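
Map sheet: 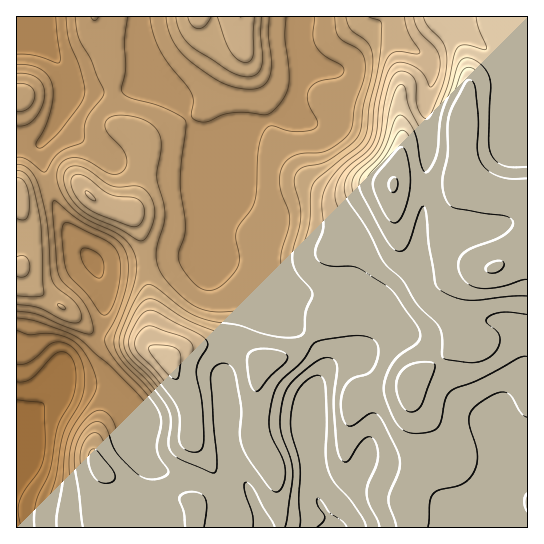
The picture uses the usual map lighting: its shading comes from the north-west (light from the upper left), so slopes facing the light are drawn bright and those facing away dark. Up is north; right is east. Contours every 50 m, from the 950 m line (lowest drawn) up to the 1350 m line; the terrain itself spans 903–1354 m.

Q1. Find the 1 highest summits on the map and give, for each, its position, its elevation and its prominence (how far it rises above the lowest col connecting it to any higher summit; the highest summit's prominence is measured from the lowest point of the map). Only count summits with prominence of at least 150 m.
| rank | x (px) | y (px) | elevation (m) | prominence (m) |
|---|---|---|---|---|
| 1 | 494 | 267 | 1354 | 451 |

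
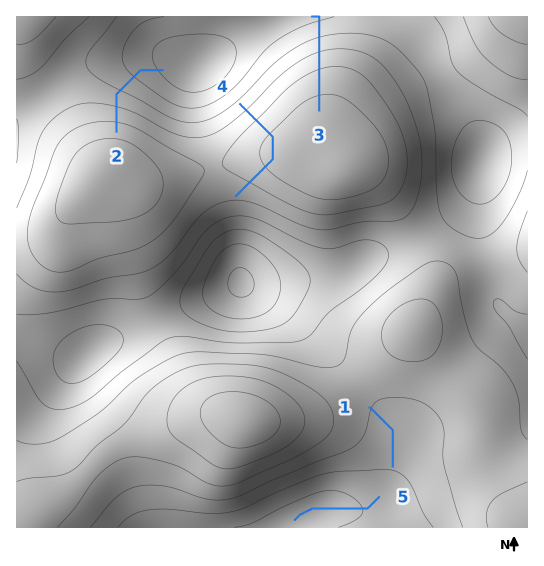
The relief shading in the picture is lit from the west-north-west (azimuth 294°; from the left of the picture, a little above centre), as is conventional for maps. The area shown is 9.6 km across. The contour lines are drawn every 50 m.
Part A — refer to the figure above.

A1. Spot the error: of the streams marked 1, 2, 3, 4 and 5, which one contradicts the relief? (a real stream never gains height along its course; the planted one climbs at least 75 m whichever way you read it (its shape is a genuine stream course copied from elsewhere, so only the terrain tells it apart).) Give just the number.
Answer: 4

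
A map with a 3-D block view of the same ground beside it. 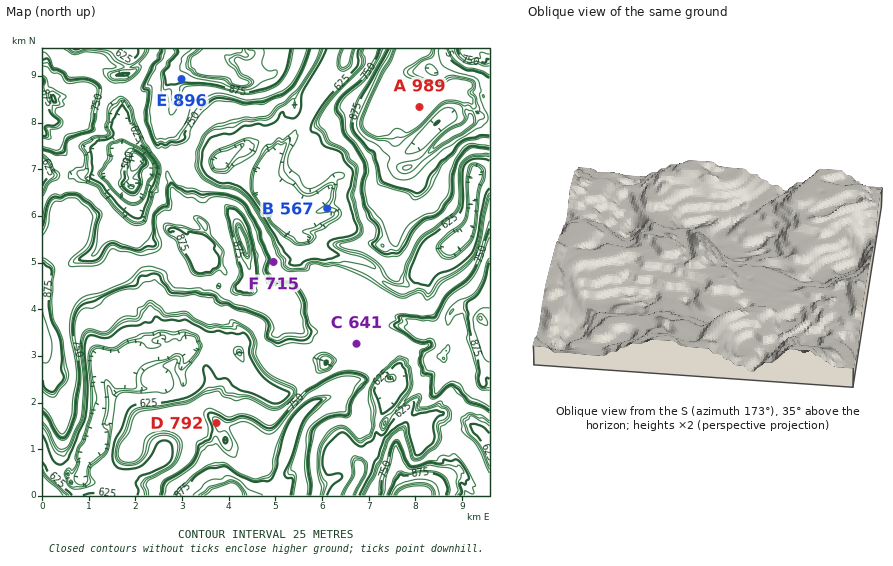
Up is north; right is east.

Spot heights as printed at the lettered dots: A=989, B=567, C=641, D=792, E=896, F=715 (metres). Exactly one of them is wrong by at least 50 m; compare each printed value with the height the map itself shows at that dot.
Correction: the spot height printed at C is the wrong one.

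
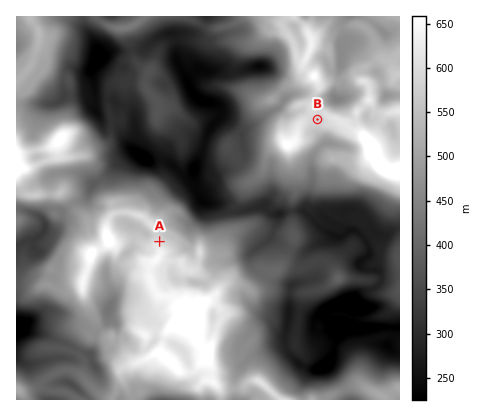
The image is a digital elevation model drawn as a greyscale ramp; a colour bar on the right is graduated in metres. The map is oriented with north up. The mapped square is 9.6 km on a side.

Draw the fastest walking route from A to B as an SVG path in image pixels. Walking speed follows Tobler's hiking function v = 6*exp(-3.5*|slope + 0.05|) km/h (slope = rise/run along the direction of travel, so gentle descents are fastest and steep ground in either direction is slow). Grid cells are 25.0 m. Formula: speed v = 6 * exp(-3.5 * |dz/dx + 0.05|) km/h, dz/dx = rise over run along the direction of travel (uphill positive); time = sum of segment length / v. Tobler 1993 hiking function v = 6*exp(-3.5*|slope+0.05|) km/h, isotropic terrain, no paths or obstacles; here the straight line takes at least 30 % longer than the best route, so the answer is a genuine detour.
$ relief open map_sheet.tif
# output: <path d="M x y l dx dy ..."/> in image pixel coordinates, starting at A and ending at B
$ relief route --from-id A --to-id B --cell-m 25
<path d="M160 242l8 0 10-6 10 0 4-2 2-2 4-2 6 0 32-16 2-2 36-36 6-4 4-4 6-4 2-2 2-4 14-14 4-6 0-6 6-12"/>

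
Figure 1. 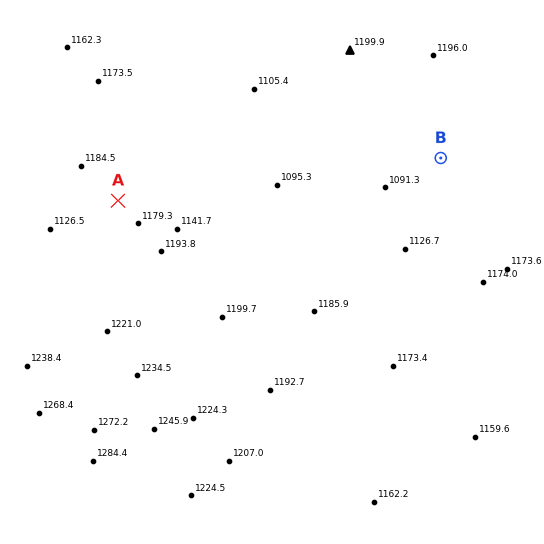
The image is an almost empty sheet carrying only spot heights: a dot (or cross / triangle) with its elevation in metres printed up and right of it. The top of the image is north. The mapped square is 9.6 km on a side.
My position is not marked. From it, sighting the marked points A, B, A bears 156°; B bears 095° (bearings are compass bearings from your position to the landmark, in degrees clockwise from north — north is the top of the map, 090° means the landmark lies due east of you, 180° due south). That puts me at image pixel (85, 127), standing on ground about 1180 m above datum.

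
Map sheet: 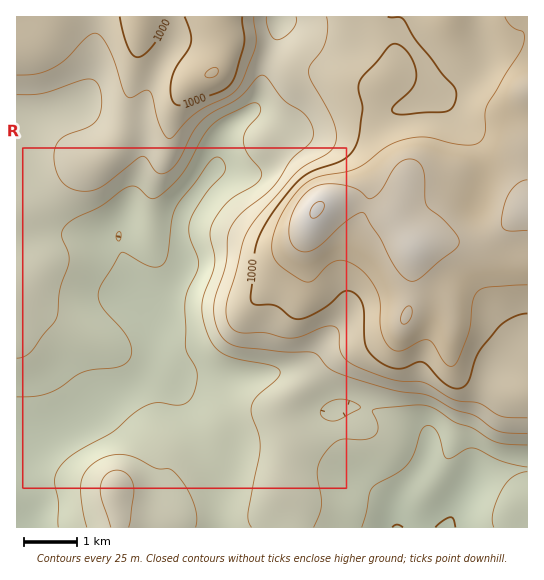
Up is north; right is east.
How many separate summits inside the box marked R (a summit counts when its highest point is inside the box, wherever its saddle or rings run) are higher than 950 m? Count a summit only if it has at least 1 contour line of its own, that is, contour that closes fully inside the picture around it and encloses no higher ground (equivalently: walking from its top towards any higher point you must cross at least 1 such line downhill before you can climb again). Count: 1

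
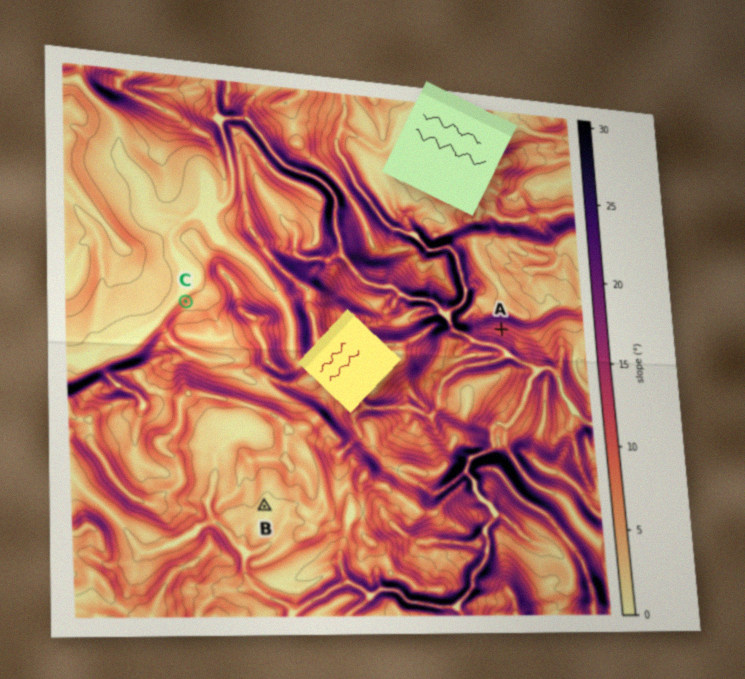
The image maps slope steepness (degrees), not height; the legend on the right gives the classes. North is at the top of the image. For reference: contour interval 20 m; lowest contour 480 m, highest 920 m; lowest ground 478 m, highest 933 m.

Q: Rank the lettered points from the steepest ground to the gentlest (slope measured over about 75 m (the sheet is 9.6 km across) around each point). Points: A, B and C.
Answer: A C B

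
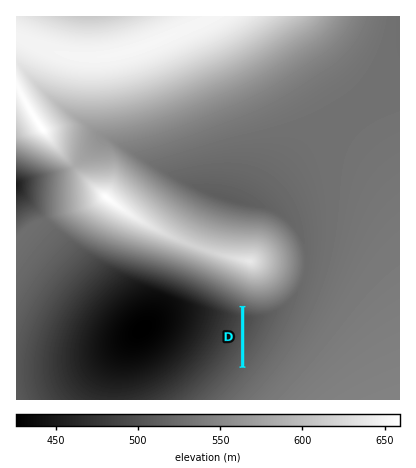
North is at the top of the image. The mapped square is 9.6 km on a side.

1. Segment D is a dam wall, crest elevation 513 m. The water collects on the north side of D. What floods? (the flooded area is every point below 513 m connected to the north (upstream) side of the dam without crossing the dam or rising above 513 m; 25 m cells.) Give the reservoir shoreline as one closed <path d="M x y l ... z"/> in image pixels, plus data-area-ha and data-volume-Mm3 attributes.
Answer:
<path d="M246 308l-2 0 0 55 17-25 10-22-1-3-16-1-8-4z" data-area-ha="51" data-volume-Mm3="3.24"/>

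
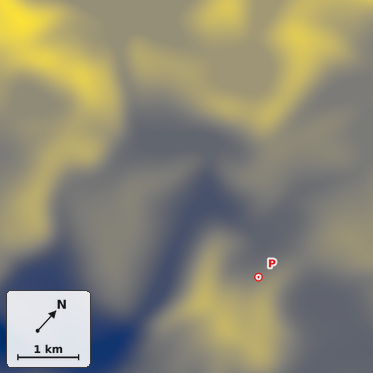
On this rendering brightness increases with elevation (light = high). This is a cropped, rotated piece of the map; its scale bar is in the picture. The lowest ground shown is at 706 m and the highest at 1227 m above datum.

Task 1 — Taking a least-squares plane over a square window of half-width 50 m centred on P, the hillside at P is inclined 18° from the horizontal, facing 295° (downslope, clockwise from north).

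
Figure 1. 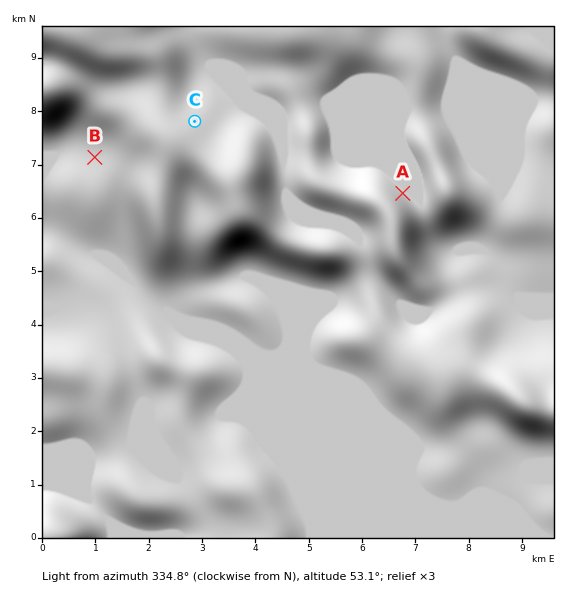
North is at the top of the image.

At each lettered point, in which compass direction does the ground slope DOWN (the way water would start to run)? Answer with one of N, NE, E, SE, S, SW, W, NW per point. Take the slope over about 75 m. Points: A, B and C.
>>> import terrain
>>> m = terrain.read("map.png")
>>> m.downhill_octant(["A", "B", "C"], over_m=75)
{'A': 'NE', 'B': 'W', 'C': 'NE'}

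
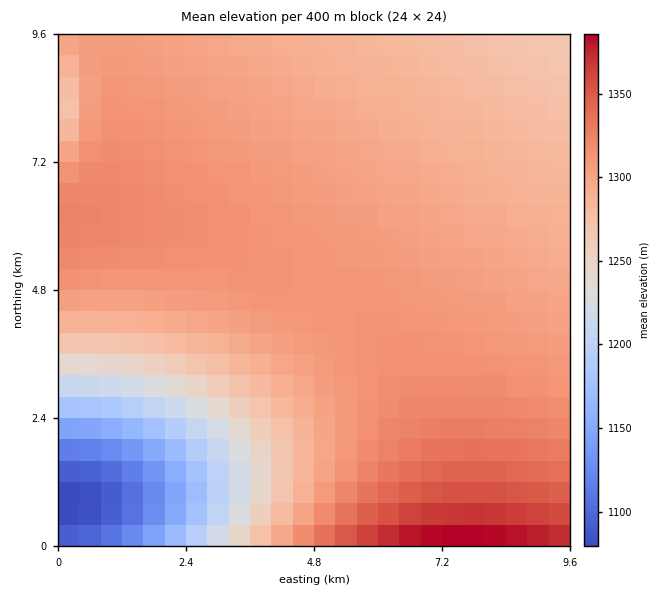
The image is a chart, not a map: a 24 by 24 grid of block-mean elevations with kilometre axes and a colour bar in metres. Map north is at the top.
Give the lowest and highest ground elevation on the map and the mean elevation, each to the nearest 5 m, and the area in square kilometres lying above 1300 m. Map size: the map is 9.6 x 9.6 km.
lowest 1075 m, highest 1395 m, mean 1290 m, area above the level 51.6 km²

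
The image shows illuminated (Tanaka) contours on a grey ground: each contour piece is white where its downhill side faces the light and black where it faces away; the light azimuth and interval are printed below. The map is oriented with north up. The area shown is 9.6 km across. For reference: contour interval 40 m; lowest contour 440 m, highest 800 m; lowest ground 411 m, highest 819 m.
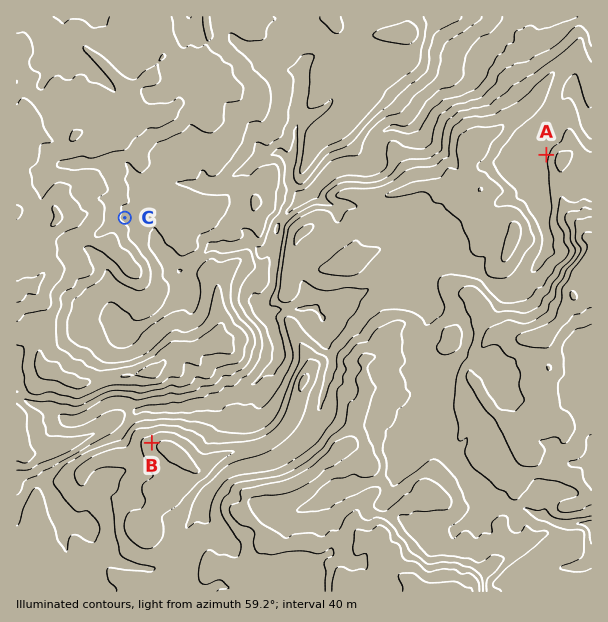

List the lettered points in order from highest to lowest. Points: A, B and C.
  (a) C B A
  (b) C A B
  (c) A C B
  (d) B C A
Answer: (d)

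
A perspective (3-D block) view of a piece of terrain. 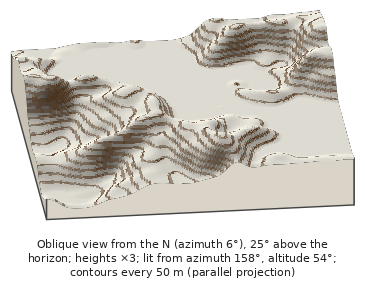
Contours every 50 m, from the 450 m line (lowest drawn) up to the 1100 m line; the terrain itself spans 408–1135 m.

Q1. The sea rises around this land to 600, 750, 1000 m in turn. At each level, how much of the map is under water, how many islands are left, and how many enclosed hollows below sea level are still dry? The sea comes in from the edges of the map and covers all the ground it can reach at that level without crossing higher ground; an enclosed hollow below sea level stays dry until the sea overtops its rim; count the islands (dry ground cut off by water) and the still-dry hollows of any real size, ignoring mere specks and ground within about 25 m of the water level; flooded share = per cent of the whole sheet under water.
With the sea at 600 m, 10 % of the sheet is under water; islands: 0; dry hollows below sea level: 0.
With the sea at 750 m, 19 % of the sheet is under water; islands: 0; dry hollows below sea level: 0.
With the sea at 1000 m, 94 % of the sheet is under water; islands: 0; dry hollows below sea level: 0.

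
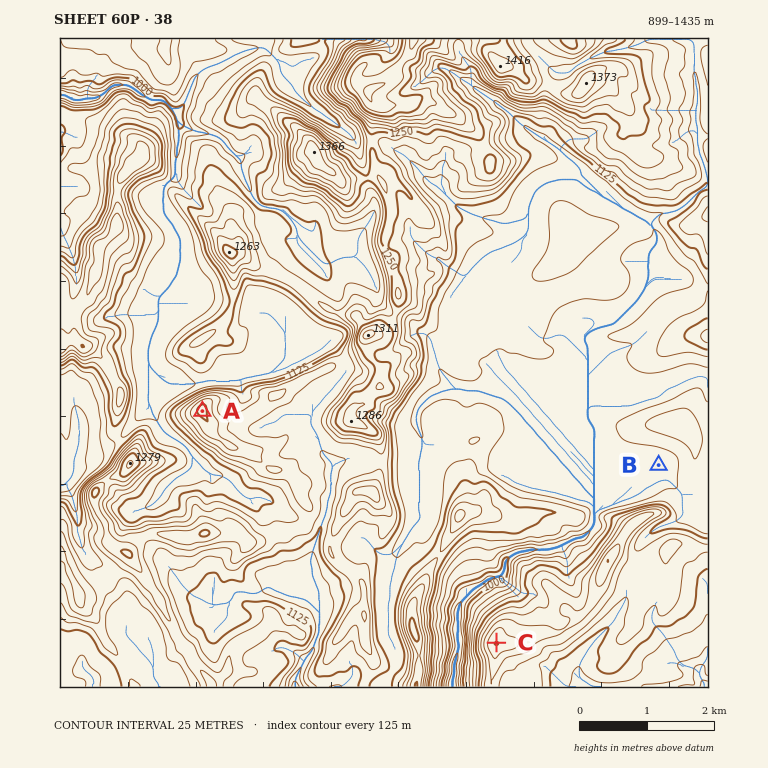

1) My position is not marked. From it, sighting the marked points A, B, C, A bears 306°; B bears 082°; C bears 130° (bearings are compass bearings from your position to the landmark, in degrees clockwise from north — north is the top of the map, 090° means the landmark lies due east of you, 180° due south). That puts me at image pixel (339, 510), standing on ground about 1190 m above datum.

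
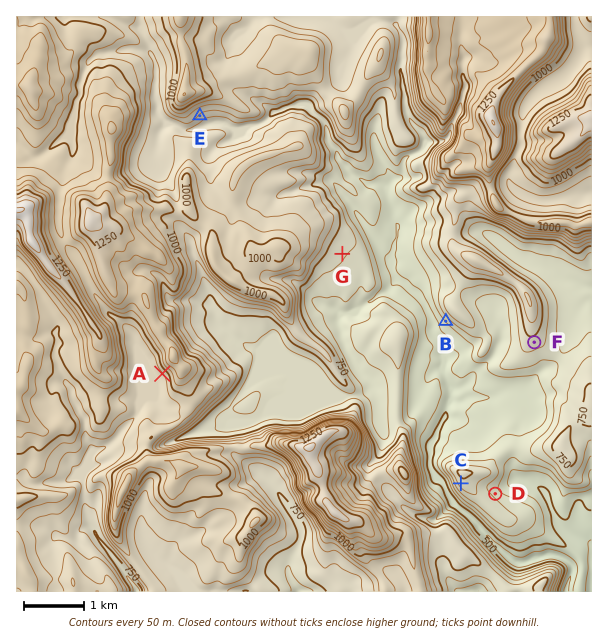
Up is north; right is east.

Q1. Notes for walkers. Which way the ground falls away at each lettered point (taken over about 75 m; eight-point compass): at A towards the SW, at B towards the SW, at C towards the SW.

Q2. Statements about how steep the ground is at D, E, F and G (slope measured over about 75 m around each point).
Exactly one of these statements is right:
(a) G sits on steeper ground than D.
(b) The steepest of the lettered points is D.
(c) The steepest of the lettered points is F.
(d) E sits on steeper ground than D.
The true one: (d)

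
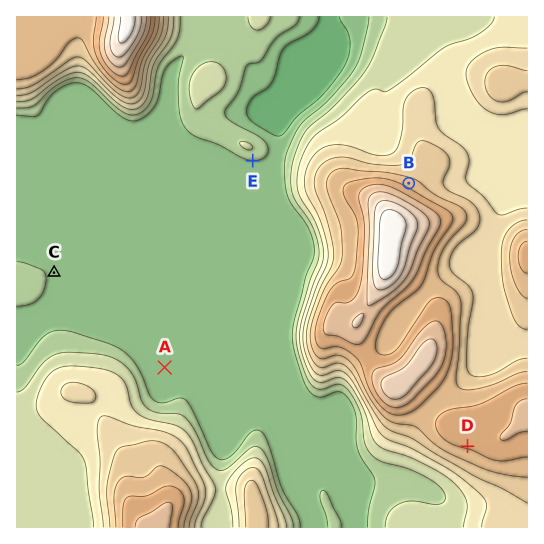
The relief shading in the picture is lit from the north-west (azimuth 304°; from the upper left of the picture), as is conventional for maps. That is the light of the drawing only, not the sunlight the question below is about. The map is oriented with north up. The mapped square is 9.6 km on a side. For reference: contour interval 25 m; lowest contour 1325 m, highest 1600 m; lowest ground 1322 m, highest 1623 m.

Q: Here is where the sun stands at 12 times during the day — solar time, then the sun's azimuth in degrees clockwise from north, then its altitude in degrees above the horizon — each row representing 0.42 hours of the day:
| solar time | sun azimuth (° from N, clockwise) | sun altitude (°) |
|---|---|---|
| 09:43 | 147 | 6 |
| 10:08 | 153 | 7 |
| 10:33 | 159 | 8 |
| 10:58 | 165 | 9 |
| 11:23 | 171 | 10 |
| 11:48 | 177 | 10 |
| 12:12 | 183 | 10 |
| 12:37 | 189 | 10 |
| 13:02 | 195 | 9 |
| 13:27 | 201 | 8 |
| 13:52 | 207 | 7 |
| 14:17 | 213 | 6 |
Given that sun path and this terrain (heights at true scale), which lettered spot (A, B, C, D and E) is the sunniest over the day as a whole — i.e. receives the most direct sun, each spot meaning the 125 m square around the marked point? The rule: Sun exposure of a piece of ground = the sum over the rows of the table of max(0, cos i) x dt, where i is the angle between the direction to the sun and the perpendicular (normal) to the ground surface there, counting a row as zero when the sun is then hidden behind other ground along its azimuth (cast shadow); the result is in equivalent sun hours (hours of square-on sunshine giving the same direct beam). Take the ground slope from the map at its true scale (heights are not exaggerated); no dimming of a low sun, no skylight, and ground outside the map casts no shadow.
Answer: E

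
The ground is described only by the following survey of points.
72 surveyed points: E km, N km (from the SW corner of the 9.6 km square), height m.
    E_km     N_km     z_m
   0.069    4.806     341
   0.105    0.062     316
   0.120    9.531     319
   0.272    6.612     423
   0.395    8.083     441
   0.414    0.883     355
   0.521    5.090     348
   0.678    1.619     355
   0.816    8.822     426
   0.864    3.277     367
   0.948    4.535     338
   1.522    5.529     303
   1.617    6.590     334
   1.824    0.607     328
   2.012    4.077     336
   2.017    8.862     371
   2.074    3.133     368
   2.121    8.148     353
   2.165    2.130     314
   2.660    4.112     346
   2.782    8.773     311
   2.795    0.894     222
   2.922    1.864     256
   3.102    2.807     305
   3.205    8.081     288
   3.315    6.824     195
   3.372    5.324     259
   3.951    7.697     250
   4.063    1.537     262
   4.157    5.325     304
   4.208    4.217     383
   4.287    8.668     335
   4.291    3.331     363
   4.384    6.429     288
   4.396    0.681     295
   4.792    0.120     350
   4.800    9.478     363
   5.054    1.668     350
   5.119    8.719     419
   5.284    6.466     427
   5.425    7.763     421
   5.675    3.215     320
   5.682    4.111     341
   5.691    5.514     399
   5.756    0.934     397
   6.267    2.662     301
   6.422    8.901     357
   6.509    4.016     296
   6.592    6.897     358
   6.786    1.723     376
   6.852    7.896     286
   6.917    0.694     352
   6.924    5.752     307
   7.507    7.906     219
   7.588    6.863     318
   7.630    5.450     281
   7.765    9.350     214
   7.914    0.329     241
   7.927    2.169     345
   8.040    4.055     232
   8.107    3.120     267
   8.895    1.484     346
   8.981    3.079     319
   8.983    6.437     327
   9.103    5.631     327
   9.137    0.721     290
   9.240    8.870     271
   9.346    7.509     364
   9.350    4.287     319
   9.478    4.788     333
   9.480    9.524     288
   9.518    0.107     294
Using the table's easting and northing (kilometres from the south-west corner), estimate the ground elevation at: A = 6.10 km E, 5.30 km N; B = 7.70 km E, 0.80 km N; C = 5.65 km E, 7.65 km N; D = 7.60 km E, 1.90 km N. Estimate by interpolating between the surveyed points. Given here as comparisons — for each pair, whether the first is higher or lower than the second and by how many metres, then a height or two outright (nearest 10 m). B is lower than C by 130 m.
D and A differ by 0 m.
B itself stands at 290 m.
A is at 360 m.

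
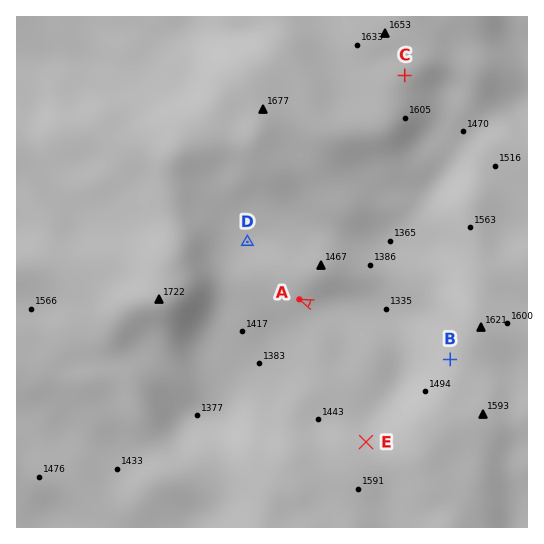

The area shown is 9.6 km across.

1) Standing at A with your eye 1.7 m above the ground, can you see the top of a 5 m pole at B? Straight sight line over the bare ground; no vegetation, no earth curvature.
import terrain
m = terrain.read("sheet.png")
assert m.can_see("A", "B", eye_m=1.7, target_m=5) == True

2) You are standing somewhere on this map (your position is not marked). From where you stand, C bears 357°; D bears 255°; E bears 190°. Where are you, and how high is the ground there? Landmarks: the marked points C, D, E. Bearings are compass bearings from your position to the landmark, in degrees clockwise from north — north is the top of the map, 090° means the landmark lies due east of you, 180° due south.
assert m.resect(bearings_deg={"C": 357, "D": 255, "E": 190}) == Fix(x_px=410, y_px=198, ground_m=1410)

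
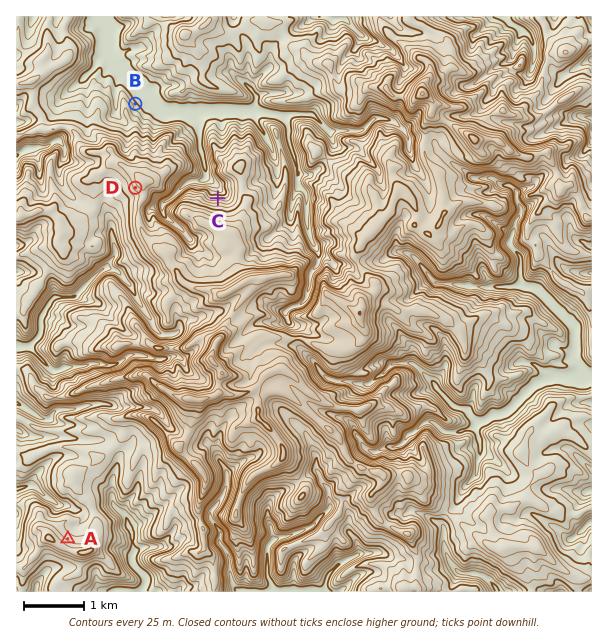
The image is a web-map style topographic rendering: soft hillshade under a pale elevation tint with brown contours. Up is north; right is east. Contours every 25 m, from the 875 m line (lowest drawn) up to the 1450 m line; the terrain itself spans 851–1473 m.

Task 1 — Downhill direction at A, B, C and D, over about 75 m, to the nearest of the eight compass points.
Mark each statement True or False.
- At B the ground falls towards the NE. True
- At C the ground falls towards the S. False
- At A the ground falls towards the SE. False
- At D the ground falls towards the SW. True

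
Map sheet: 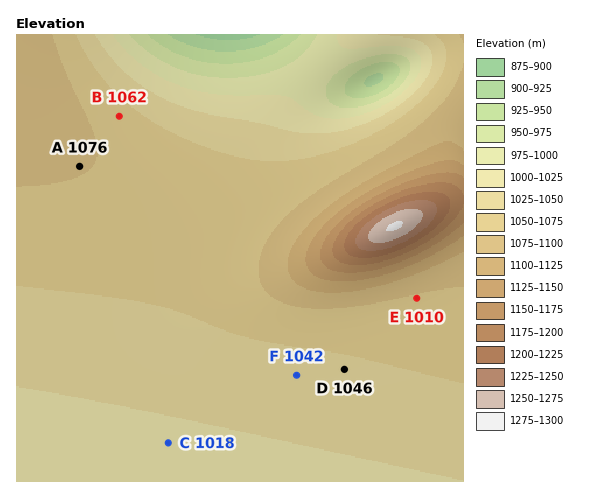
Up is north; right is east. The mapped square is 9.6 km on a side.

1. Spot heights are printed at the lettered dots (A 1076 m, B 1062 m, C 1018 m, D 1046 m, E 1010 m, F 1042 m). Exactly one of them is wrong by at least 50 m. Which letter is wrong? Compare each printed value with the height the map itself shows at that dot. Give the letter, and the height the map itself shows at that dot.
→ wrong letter E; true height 1072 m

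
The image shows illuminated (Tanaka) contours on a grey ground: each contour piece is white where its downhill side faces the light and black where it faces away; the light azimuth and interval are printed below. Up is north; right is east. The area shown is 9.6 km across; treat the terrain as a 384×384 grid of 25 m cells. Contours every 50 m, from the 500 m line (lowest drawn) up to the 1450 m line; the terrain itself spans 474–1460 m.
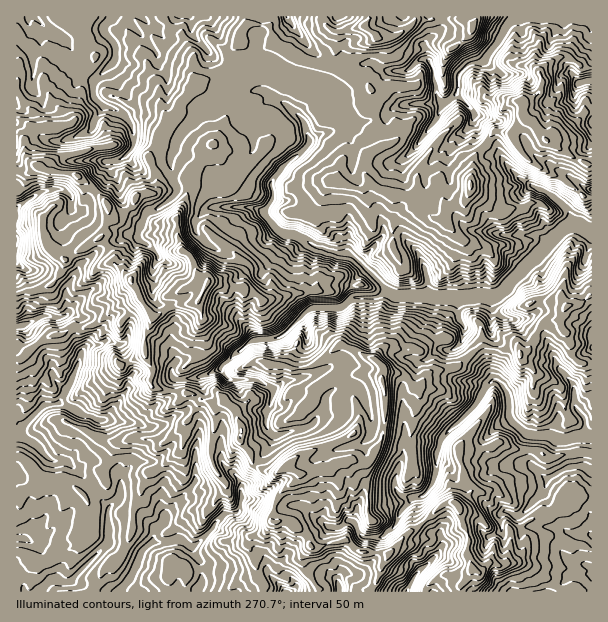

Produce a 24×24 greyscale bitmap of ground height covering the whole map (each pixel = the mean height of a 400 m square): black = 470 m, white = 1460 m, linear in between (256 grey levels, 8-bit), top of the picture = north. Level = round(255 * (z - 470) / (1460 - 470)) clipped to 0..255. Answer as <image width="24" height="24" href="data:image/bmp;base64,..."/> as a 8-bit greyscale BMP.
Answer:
<image width="24" height="24" href="data:image/bmp;base64,Qk12BgAAAAAAADYEAAAoAAAAGAAAABgAAAABAAgAAAAAAEACAAATCwAAEwsAAAABAAAAAAAAAAAAAAEBAQACAgIAAwMDAAQEBAAFBQUABgYGAAcHBwAICAgACQkJAAoKCgALCwsADAwMAA0NDQAODg4ADw8PABAQEAAREREAEhISABMTEwAUFBQAFRUVABYWFgAXFxcAGBgYABkZGQAaGhoAGxsbABwcHAAdHR0AHh4eAB8fHwAgICAAISEhACIiIgAjIyMAJCQkACUlJQAmJiYAJycnACgoKAApKSkAKioqACsrKwAsLCwALS0tAC4uLgAvLy8AMDAwADExMQAyMjIAMzMzADQ0NAA1NTUANjY2ADc3NwA4ODgAOTk5ADo6OgA7OzsAPDw8AD09PQA+Pj4APz8/AEBAQABBQUEAQkJCAENDQwBEREQARUVFAEZGRgBHR0cASEhIAElJSQBKSkoAS0tLAExMTABNTU0ATk5OAE9PTwBQUFAAUVFRAFJSUgBTU1MAVFRUAFVVVQBWVlYAV1dXAFhYWABZWVkAWlpaAFtbWwBcXFwAXV1dAF5eXgBfX18AYGBgAGFhYQBiYmIAY2NjAGRkZABlZWUAZmZmAGdnZwBoaGgAaWlpAGpqagBra2sAbGxsAG1tbQBubm4Ab29vAHBwcABxcXEAcnJyAHNzcwB0dHQAdXV1AHZ2dgB3d3cAeHh4AHl5eQB6enoAe3t7AHx8fAB9fX0Afn5+AH9/fwCAgIAAgYGBAIKCggCDg4MAhISEAIWFhQCGhoYAh4eHAIiIiACJiYkAioqKAIuLiwCMjIwAjY2NAI6OjgCPj48AkJCQAJGRkQCSkpIAk5OTAJSUlACVlZUAlpaWAJeXlwCYmJgAmZmZAJqamgCbm5sAnJycAJ2dnQCenp4An5+fAKCgoAChoaEAoqKiAKOjowCkpKQApaWlAKampgCnp6cAqKioAKmpqQCqqqoAq6urAKysrACtra0Arq6uAK+vrwCwsLAAsbGxALKysgCzs7MAtLS0ALW1tQC2trYAt7e3ALi4uAC5ubkAurq6ALu7uwC8vLwAvb29AL6+vgC/v78AwMDAAMHBwQDCwsIAw8PDAMTExADFxcUAxsbGAMfHxwDIyMgAycnJAMrKygDLy8sAzMzMAM3NzQDOzs4Az8/PANDQ0ADR0dEA0tLSANPT0wDU1NQA1dXVANbW1gDX19cA2NjYANnZ2QDa2toA29vbANzc3ADd3d0A3t7eAN/f3wDg4OAA4eHhAOLi4gDj4+MA5OTkAOXl5QDm5uYA5+fnAOjo6ADp6ekA6urqAOvr6wDs7OwA7e3tAO7u7gDv7+8A8PDwAPHx8QDy8vIA8/PzAPT09AD19fUA9vb2APf39wD4+PgA+fn5APr6+gD7+/sA/Pz8AP39/QD+/v4A////AA4JDBsMGy8mN1ZeVnhlg3I6dZN7PCoaEBYZGxUfECohPWh2iZqJmqFsToWBZDscEAwWJB0mFhQpPXOktKWYhnaJa4ZoRDAeEh4dJiImKSBDSkqjtKenoHBSgJVdLx4lISMnKS0oPjxDcFyn0cvItGlcRWpUNxkVHR8RHTE1SGFfgJax2tfUzItuNVxFLR0aEQkhMjpKWXJ0kLSOm67Bwah0NkdFKA0IBxAbHCY7YH2MpaqCnp6os7KGZC83EDMgEjYhI1RilI+Kj3x1kqOosbyVhFMaGFM+J1k+JWWWrYyKWXSZl52oubGDc2U+UG5DVlFkUVeBvKKykko6Unigiol1Wz9WZXBpXjxHWXmh1cjgtoeJQDM6Q0Q7JxoqMl58bnN2aITEz+L10LacfGBAGwsNCwsJDkVtblSDh6TJsrvhuJdwWlE7Fj9CNExEHwo8PlmYnKWXicCcfm5IIhgaOldLY3hjNg8NGmaOiJ+Xf6lzY08hQVVRYGRzh4NmUzUYC15zg5mIj3ZyX1IoU2hudXuAg5OEXDglSpGXk2BWbWlya2Q/Q2p4dmhtd4aCUF1ueXluZWBEXmNvdmVhREdjbGtOYmFvepWdhF5gUTMrS2dhZl5dTktbYmRbNkhIiKOUZTs8NBspRVphXFlTUFleZ2BNIx5RiZdqQS0qHhEaNUJhXFlZXF9laFxTNxkrO3JcKSAaGBgRJDNHUmBgY2Nwd3VSTlIYLUdEMhAQHA0PGSUoP2BgSnOBmZF8YXpTCxQODQ=="/>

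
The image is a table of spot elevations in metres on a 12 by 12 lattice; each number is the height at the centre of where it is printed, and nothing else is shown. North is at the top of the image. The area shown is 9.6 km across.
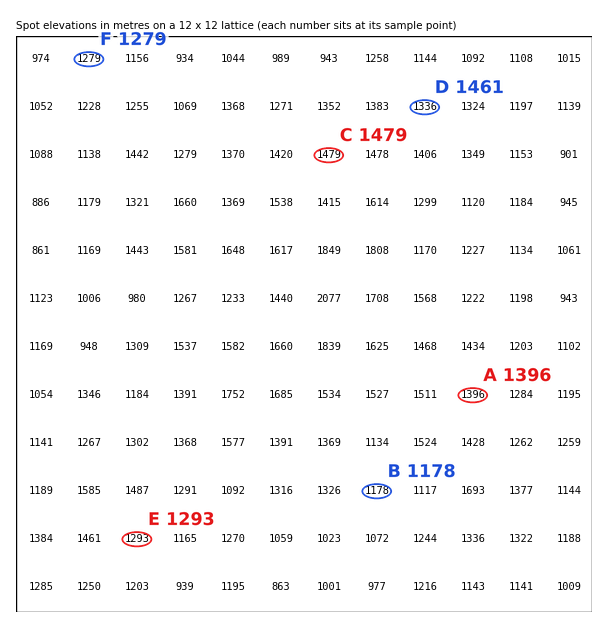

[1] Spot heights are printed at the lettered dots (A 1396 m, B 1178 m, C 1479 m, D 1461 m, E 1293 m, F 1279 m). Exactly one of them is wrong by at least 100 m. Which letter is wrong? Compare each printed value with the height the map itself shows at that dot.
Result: D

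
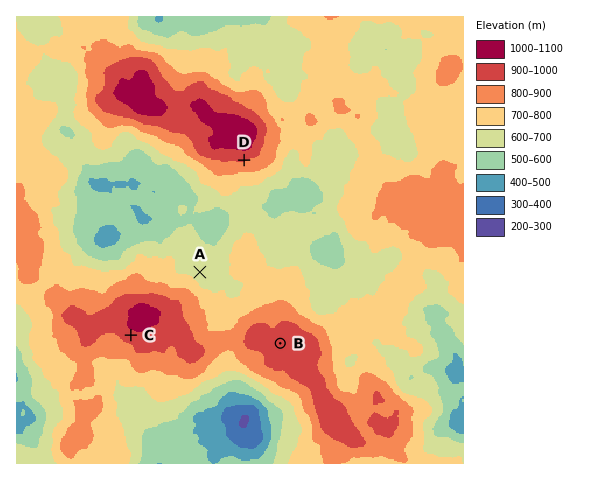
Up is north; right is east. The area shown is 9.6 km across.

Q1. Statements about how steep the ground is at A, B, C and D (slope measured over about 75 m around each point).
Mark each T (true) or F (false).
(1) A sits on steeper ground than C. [F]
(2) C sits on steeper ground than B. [T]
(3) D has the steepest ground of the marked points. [T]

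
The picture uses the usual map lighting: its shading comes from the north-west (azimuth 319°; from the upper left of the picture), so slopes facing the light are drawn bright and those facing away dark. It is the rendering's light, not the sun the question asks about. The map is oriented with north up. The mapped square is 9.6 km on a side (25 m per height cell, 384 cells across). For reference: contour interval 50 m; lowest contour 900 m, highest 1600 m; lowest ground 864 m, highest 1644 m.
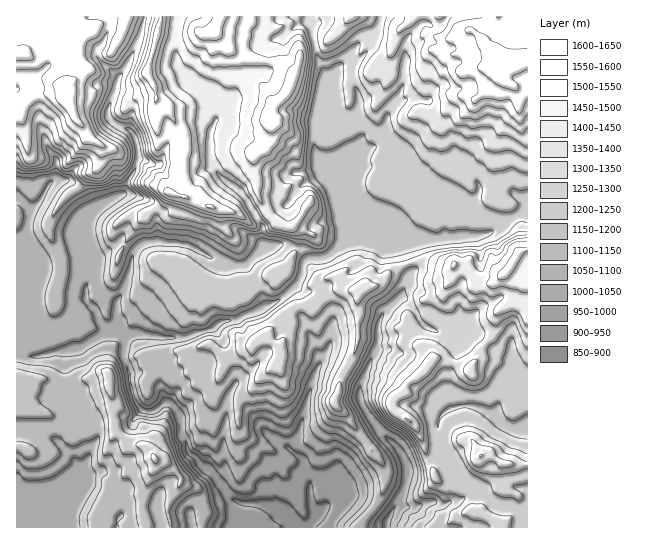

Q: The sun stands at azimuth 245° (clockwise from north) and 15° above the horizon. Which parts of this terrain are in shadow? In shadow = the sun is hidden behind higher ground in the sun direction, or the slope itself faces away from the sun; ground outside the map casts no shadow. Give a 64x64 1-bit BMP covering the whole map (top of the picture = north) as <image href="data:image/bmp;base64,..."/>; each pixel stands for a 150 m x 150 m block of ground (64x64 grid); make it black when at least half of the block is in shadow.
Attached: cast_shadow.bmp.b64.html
<image width="64" height="64" href="data:image/bmp;base64,Qk0+AgAAAAAAAD4AAAAoAAAAQAAAAEAAAAABAAEAAAAAAAACAAATCwAAEwsAAAIAAAAAAAAA////AAAAAAAAAAjAQAwAAAAAnMCABAAAAACc4AgCAAAAAIDwCAMAAAAAAeAAAwAAAAAD4AABgAAAAAfAAAGAAAAAD8AAA8AAAAAfgAADgAMAAH8AQAeADwAAfwGAD5g+AAA+RwAfGH4ABjxGABw4eAAH/A4APHwAAAPYCBB4/AAAB0AAEPD8AAAPQAAY8CAAAA9AADhwAAAADwAAPHgAIAAPAAA8OABwAB8AADw4AAAADgAAPBgAAAAMAAA4HAAAAAgAwCgcAAAAAAAAABwAAAAgAAAAHAAAAEAAAAAcQAAACAAAABwAAAAAAAAAAAAAAAAAAAAAAAAABAAAAAAAAAAEAAAwAAAAAAQAABAEAEAABgIAGA4BQAAGDgAAEAPgBAAAAAMAAeAEAAAcA4AAAQQAABIDgAAABAAABkPAAAAAAAAcw4AAAAAAAH3HgAAAAAAA+YeAAAAAAAHwD8AAAAAAB+OPwAAAABYHw4wAAAAIAgGADAAAADgHA4CcAAAAOA8DgB4AAAAwPwOAXgAAADB/B4A+AAAAYP4HAH8AAABg/AYAfwAAAQH4AAB/AAABAfgcAD8AAAAAuDwAHwAAAAD4fAAfAAAAADh4AB+AAAAAeHgAD4CAAABkeAAPwIAAAGZwAA/AgAAARjAADgCAAAADOAAeAAAAABM4ABwAAAAAEzgAOAAAAA=="/>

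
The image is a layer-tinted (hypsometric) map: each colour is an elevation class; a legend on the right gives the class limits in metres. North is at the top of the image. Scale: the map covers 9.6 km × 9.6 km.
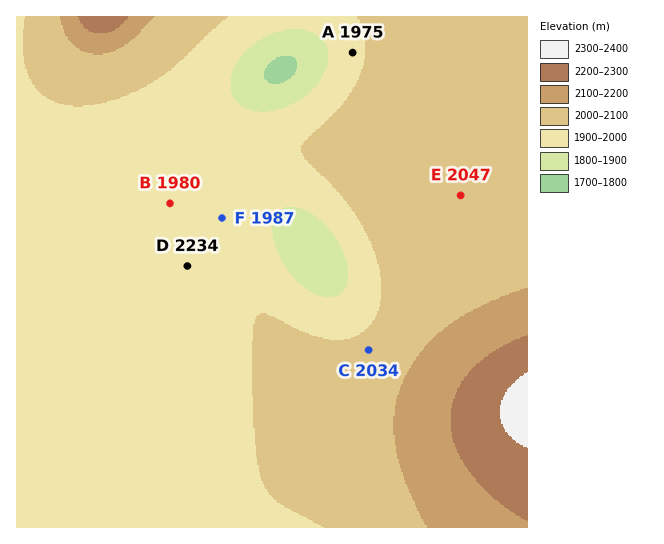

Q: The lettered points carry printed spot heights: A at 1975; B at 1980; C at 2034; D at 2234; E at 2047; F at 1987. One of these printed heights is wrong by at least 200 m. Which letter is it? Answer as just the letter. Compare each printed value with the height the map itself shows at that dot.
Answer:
D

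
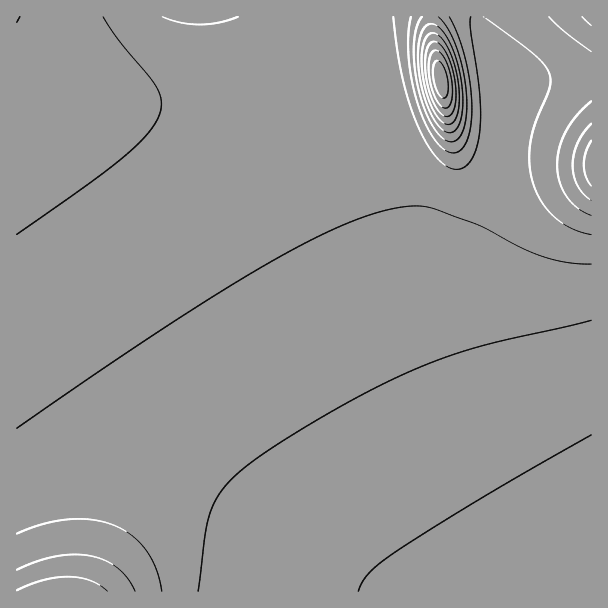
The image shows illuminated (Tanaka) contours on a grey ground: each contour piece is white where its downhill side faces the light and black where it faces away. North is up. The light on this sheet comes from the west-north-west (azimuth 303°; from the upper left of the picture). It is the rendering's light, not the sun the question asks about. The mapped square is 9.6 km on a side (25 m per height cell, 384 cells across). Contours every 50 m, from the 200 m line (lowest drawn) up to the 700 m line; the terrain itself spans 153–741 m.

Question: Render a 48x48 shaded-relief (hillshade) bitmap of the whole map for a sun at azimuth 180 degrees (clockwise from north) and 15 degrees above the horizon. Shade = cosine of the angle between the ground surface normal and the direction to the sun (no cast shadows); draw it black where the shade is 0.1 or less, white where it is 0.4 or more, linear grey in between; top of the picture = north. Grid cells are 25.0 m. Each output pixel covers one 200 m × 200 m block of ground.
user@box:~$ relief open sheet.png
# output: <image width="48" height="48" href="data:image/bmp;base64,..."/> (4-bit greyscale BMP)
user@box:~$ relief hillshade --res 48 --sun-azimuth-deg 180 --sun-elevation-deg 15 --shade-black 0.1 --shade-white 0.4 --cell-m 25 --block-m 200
<image width="48" height="48" href="data:image/bmp;base64,Qk32BAAAAAAAAHYAAAAoAAAAMAAAADAAAAABAAQAAAAAAIAEAAATCwAAEwsAABAAAAAAAAAAAAAAABEREQAiIiIAMzMzAERERABVVVUAZmZmAHd3dwCIiIgAmZmZAKqqqgC7u7sAzMzMAN3d3QDu7u4A////ABAAESNFZniIiIiHd3eIiZmZmZmZmZmZmRERESNFZniIiIiId4iIiZmZmZmZmZmZmSIiIiNFZneIiIiIiIiImZmZmZmZmZmZmUMzMzRFZneIiJmYiIiJmZmZmZmZmZmZmVVERERVZneIiJmZmZmZmZmZmZmZmZmZmWZVVVVWZ3iIiJmZmZmZmZmZmZmZmZmZmXdmZmZmd3iIiJmZmZmZmZmZmZmZmZmZmYd3d3d3d4iIiZmZmZmZmZmZmZmZmZmZmYiHd3d3eIiIiZmZmZmZmZmZmZmZmZmZmYiIiIiIiIiIiZmZmZmZmZmZmZmZmZmZmYiIiIiIiIiImZmZmZmZmZmZmZmZmZmZmZmIiIiIiIiJmZmZmZmZmZmZmZmZmZmZmZmZmIiIiImZmZmZmZmZmZmZmZmZmZmZmZmZmZmZmZmZmZmZmZmZmZmZmZmZmZmZmZmZmZmZmZmZmZmZmZmZmZmZmZmZmZmZmZmZmZmZmZmZmZmZmZmZmZmZmZmZmZmZmZmZmZmZmZmZmZmZmZmZmZmZmZmZmZmZmZmZmZmZmZmZmZmZmZmZmZmZmZmZmZmZmZmZmZmZmZmZmZmZmZmZmZmZmZmZmZmZmZmZmZmZmZmZmZmZmZmZmZmZmZmZmZmZmZmZmZmZmZmZmZmZmZmZmZmZmZmZmZmZmZmZmZmZmZmZmZmZmZmZmZmZmZmZmZmZmpmZmZmZmZmZmZmZmZmZmZmZmZmZmZmqqpmZmZmZmZmZmZmZmZmZmZmZmZmZmZqqqpmZmZmZmZmZmZmZmZmZmZmZmZmZmaqqqpmZmZmZmZmZmZmZmZmZmZmZmZmZmqqqq5mZmZmZmZmZmZmZmZmZmZmZmZmZmqqru5mZmZmZmZmZmZmZmZmZmZmZmZmZmqq7vJmZmZmZmZmZmZmZmZmZmZmZmZmZmqq7zJmZmZmZmZmZmZmZmZmZmZmZmZmZmqq83ZmZmZmZmZmZmZmZmZmZmZmZmZmZmqq835mZmZmZmZmZmZmZmZmZmZmZmZmZmaq875mZmZmZmZmZmZmZmZmZmZmZmaqZmaq875mZmZmZmZmZmZmZmZmZmZmZmrupmZqr35mZmZmZmZmZmZmZmZmZmZmZrNypmZmavJmZmZmZmZmZmZmZmZmZmZmZvv2piIiIiJmZmZmZmZmZmZmZmZmZmZma3/6piIh2VJmZmZmYiIiIiImZmZmZmZmb//6oiIdlQZmZmZiIiIiIiIiJmZmZmZmc//2YiHdlMZmZmIiIiIiIiIiIiZmZmZmt//qIiHdlQpmZiIiIiIiIiIiIiImZmZmu/+d4iId2U5mYiIiIiIiIiIiIiIiZmZmt/3RoiId3ZZmIiIiIh3d3d4iIiIiImZmryRJoiIiId5iIiIiHd3d3d3eIiIiIiZmZcAF4mZmZmZiIiId3dmZmZ3d3iIiIiJmWEAJ5mZqqu4iIiHd2ZmZWZmZ3eIiIiJmDAAOJmqq7zIiIiHdmZVVVVVZnd4iIiJhxAAWJqqu8zYiIh3dmVURERVZmd4iIiIhhAAaZqqu83Q=="/>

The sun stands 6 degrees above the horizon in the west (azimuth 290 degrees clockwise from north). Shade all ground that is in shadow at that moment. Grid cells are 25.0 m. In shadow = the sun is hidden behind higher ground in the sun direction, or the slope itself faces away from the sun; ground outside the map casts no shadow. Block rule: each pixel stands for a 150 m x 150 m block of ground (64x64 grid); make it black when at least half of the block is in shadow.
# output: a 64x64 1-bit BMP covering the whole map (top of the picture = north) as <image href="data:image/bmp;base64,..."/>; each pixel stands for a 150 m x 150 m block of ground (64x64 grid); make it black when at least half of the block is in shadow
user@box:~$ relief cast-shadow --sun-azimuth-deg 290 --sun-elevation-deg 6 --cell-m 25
<image width="64" height="64" href="data:image/bmp;base64,Qk0+AgAAAAAAAD4AAAAoAAAAQAAAAEAAAAABAAEAAAAAAAACAAATCwAAEwsAAAIAAAAAAAAA////AAAAAAAAAAAAAAAAAAAAAAAAAAAAAAAAAAAAAAAAAAAAAAAAAAAAAAAAAAAAAAAAAAAAAAAAAAAAAAAAAAAAAAAAAAAAAAAAAAAAAAAAAAAAAAAAAAAAAAAAAAAAAAAAAAAAAAAAAAAAAAAAAAAAAAAAAAAAAAAAAAAAAAAAAAAAAAAAAAAAAAAAAAAAAAAAAAAAAAAAAAAAAAAAAAAAAAAAAAAAAAAAAAAAAAAAAAAAAAAAAAAAAAAAAAAAAAAAAAAAAAAAAAAAAAAAAAAAAAAAAAAAAAAAAAAAAAAAAAAAAAAAAAAAAAAAAAAAAAAAAAAAAAAAAAAAAAAAAAAAAAAAAAAAAAAAAAAAAAAAAAAAAAAAAAAAAAAAAAAAAAAAAAAAAAAAAAAAAAAAAAAAAAAAAAAAAAAAAAAAAAAAAAAAAAAAAAAAAAAAAAAAAAAAAAAAAAAAAAAAAAAAAAAAAAAAAAAAAAAAAAAAAAAAAAAAAAAAAAAAAAAAAAAAAAAAAAAAfgAAAAAAAAB/8AAAAAAAAH/8AAAAAAAA//4AAAAAAAD//wAAAAAAAP//AAAAAAAA//4AAAAAAAD//gAAAAAAAf/8AAAAAAAB//AAAAAAAAH/4AAAAAAAAf/AAAAAAAAB/wAAAAAAAAH+AAAAAAAAAfgAAAAAAAAB8AAAAAAAAAHAAA=="/>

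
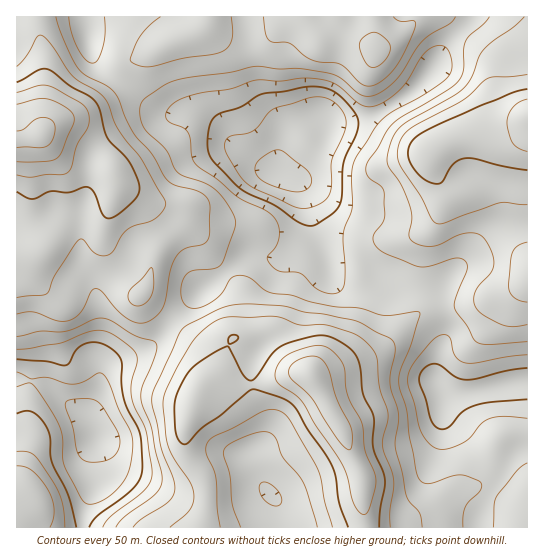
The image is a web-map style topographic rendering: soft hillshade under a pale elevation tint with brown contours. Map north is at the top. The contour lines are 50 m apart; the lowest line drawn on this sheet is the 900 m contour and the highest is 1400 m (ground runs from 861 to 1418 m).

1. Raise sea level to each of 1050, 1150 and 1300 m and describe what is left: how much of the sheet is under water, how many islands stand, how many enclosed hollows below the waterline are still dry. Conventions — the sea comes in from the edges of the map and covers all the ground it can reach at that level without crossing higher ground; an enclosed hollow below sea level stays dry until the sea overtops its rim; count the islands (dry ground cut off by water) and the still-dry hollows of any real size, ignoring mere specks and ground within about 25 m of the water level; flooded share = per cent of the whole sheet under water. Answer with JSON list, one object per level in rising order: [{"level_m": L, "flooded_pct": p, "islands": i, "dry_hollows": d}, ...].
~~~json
[{"level_m": 1050, "flooded_pct": 11, "islands": 0, "dry_hollows": 1}, {"level_m": 1150, "flooded_pct": 55, "islands": 0, "dry_hollows": 0}, {"level_m": 1300, "flooded_pct": 95, "islands": 1, "dry_hollows": 0}]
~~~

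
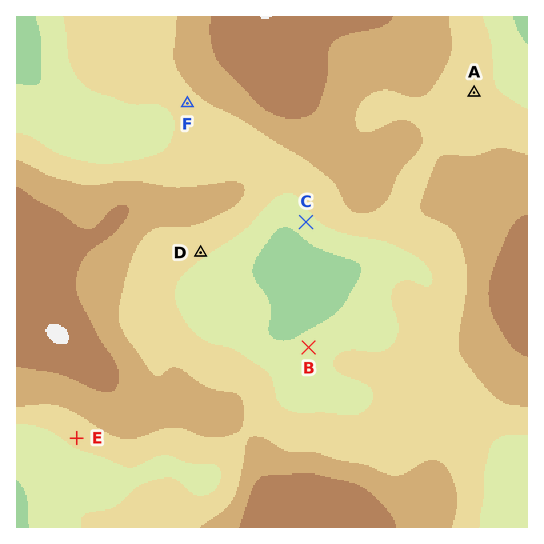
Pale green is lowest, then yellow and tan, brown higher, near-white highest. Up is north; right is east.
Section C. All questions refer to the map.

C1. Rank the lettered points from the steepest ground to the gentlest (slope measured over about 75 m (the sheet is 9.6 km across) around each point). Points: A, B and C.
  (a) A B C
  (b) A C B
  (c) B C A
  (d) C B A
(d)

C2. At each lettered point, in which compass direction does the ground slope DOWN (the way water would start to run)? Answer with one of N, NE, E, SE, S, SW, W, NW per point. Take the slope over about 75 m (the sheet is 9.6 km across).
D SE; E SW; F SW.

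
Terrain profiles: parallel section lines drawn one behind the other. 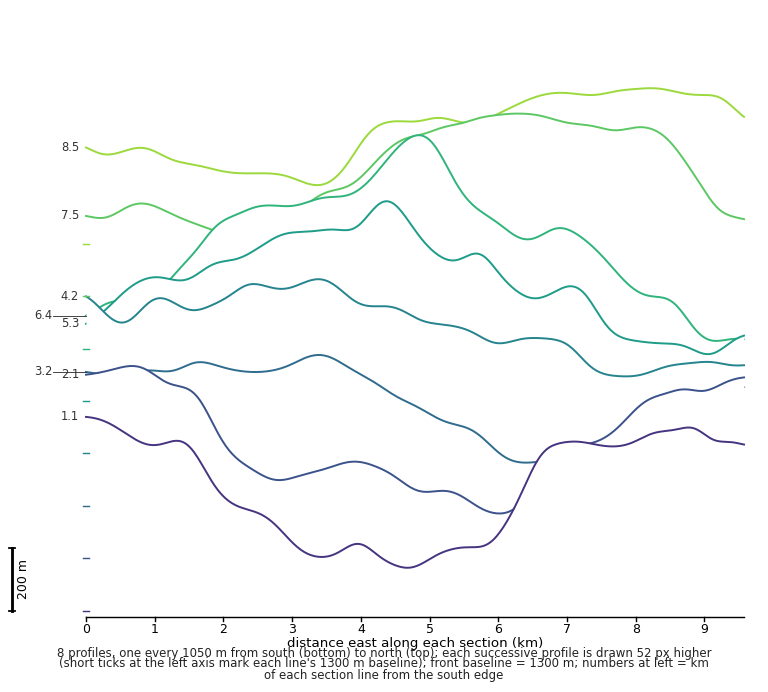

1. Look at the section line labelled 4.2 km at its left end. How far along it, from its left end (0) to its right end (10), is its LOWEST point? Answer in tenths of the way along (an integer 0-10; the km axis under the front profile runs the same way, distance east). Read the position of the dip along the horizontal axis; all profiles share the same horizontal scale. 8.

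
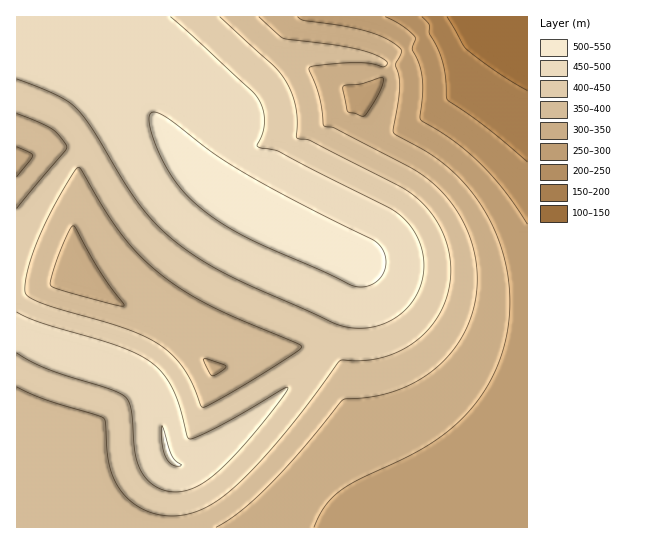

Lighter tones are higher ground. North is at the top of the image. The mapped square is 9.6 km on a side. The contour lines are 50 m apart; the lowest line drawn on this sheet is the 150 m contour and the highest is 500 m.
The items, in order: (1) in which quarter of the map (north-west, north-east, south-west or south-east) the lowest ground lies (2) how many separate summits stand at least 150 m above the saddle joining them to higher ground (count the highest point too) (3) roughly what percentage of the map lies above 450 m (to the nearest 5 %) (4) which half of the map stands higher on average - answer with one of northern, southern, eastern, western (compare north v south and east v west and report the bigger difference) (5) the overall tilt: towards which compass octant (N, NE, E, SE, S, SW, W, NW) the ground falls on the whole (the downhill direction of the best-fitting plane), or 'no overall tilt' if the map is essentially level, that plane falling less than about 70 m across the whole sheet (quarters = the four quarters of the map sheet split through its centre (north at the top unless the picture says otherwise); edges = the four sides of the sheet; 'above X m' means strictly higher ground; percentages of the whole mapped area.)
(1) The lowest point lies in the north-east quarter of the map.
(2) Counting only tops that stand 150 m proud, the map has 1 summit.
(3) Ground above 450 m makes up about 30 % of the sheet.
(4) The western half stands higher on average than the eastern half.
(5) Overall the map slopes down towards the east.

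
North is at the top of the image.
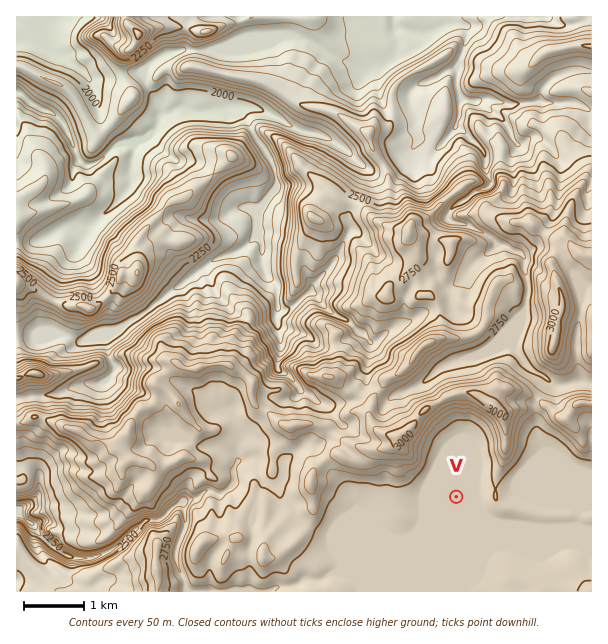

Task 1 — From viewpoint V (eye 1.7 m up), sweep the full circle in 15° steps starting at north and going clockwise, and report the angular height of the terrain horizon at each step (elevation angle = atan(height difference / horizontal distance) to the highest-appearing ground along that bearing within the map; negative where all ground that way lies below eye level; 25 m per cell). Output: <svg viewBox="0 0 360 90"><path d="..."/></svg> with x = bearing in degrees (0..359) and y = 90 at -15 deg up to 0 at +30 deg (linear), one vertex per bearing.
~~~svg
<svg viewBox="0 0 360 90"><path d="M0 41l15-1 15-1 15 0 15 11 15 5 15-1 15 2 15 3 15 0 15 0 15 1 15 0 15 0 15 0 15 0 15-1 15-2 15-3 15-2 15-10 15-8 15 2 15 4"/></svg>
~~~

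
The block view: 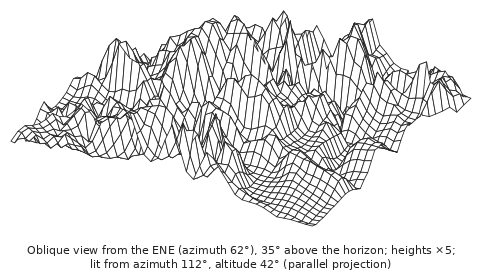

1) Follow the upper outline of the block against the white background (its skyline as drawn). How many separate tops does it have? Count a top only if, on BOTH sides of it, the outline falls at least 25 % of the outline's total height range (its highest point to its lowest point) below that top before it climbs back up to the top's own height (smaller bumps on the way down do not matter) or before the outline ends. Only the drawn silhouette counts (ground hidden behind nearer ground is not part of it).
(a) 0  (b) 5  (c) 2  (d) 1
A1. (c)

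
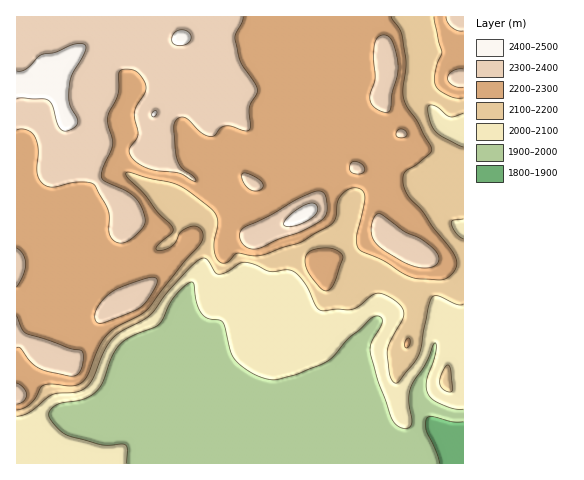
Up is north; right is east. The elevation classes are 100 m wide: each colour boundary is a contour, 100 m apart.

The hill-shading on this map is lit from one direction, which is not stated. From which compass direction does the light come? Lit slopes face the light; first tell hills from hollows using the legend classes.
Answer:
SW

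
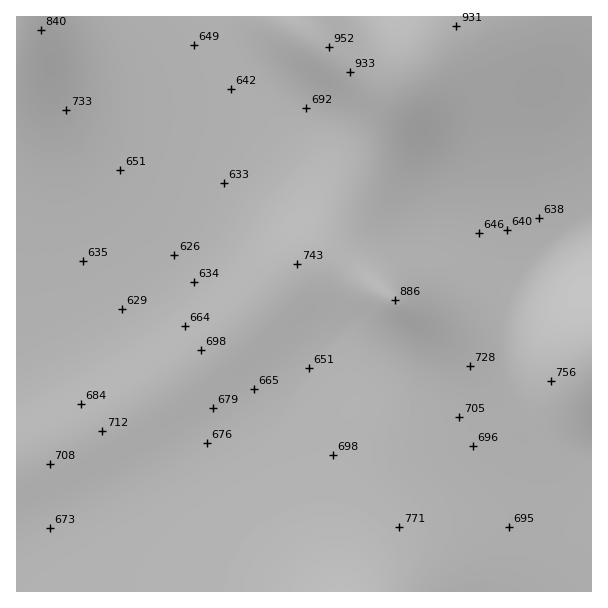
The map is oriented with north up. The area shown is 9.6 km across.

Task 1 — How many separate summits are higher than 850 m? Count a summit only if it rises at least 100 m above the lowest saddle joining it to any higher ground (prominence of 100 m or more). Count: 2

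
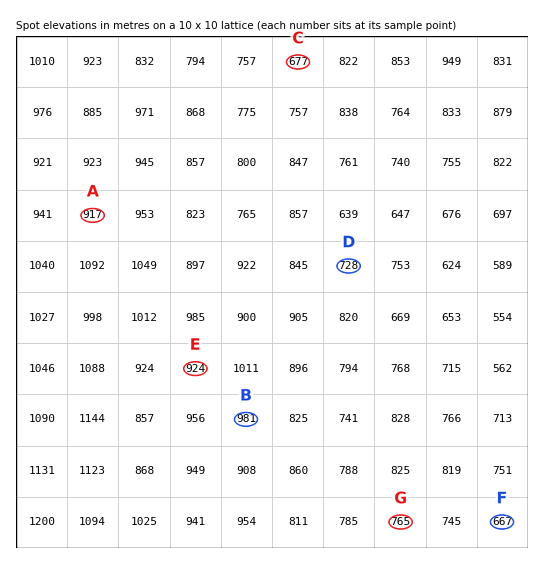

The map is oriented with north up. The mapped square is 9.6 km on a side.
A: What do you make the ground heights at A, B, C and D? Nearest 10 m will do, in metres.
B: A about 920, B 980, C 680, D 730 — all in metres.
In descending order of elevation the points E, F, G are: E G F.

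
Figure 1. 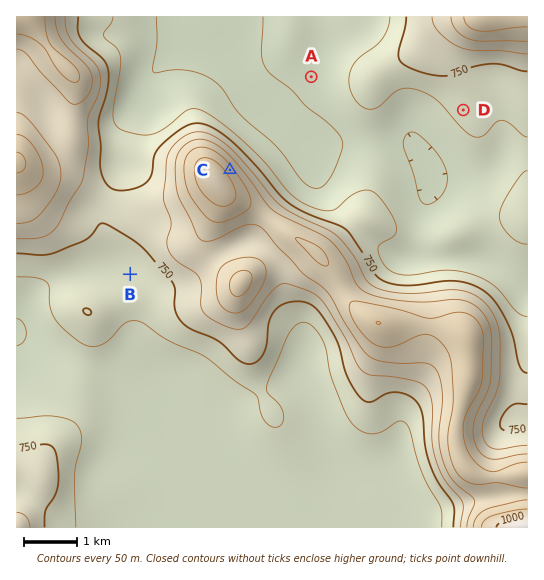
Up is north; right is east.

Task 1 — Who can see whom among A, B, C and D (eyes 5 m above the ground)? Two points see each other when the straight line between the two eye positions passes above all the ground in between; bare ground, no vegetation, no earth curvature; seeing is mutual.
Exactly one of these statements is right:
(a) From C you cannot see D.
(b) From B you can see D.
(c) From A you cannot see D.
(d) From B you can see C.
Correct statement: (c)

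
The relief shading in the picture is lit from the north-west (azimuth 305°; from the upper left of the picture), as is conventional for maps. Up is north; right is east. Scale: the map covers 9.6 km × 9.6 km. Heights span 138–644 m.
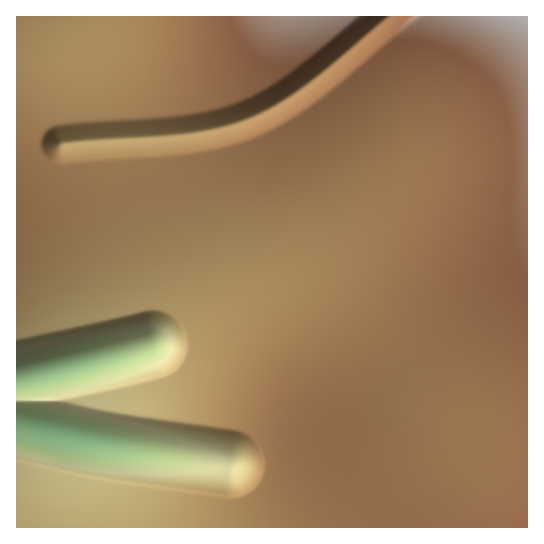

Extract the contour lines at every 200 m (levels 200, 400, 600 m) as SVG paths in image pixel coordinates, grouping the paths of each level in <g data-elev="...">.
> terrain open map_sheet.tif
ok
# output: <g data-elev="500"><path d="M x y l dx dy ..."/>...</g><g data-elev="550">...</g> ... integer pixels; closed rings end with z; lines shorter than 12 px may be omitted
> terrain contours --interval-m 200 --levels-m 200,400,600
<g data-elev="200"><path d="M17 408l42 7 56 16 29 12 7 6 1 4-5 4-11 2-38 1-38-6-43-11"/><path d="M17 365l33-10 41-7 34-2 9 1 3 3-4 5-8 6-31 13-38 11-39 6"/></g><g data-elev="400"><path d="M17 328l17-9 20-7 21-5 23-2 19 1 22 5 20 1 11 5 8 8 5 9 2 11-2 12-8 17 1 47 11 5 54 16 9 11 3 6 0 8-2 7-4 7-6 5-7 3-52 0-11 1-2 3-9 34"/></g><g data-elev="600"><path d="M262 17l9 6 8 5 20 3 18-1 25-5 18-8"/><path d="M419 17l2 1 38 11 28 12 24 16 16 16"/></g>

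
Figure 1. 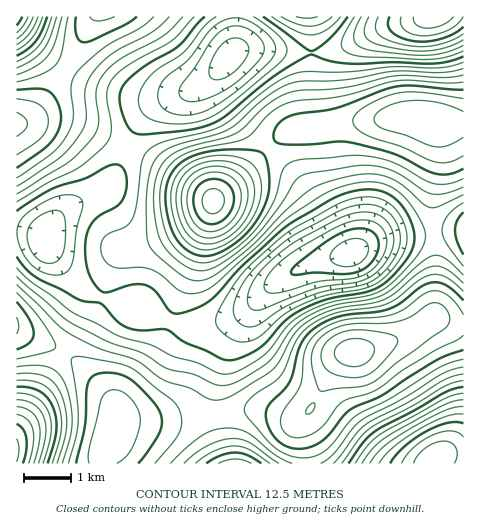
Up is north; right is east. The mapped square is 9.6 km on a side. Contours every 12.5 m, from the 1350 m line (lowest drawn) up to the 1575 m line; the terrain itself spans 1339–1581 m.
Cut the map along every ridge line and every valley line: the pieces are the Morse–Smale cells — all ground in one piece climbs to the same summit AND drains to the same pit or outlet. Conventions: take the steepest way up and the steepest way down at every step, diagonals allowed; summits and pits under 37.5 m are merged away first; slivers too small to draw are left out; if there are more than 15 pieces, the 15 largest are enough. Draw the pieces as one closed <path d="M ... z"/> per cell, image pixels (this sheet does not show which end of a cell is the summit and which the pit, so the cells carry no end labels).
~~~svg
<path d="M269 148l-28 29-27 23-47-31-40-21-17 35-7 8-34 16-13 13-10 16 2 9 23 32 13 13 8 5 47 14 27 11 20 6 21 0 29-9 12-7 19-21 20-14 28-13 35-9-4-1-9-11-14-27-18-27z"/><path d="M433 233l-42 3-19 5-22 13-44 12-25 12-14 11-14 17-25 38-15 51-1 21 33-6 19 0 28 8 8-1 11-8 19-37 14-16 58-18 28-18 5-7 1-28 0-30z"/><path d="M28 233l-12 1 0 96 50 23 33 31 16 22 1 15-1 10 5-8 7-2 35 0 50-5 1-21 13-45 26-45-11 10-20 8-14 3-27-1-41-16-51-17-17-15-17-20-9-19z"/><path d="M438 318l-6 0-30 20-39 13-12 1-7 4-10 9-20 40-12 15 0 15 5 29 127 0 4-6 4-2 22-5 0-125z"/><path d="M463 16l-37 0-45 13-49 22-21 3 0 52 3 22 32-6 59-6 22 3 8 3 5 15 0 25-8 35 2 36 30-2z"/><path d="M235 16l-140 0-23 44-34 49-10 10-11 4 33-3 21 2 21 8 34 18 11-22 10-13 15-11 38-16 26-24 9-15z"/><path d="M406 116l-109 13-11 4-17 14 36 40 34 57 11 10 29-15 55-7-2-35 8-35-2-32-6-10z"/><path d="M17 331l-1 132 86 1 2-10 8-15 4-18 0-10-3-9-14-18-30-28-19-11z"/><path d="M218 70l-18 16-38 16-15 11-10 13-10 21 40 22 32 20 14 11 28-23 27-29-28-28-19-23-5-16z"/><path d="M54 120l-38 4 0 108 19 2 11 5 6-15 12-13 39-20 9-9 15-34-45-22z"/><path d="M265 49l-20 0-10 3-14 15-5 14 2 9 8 14 43 44 19-16 25-4 1-9-3-13 0-52-2-2z"/><path d="M94 16l-78 1 1 106 11-4 10-10 38-55z"/><path d="M211 416l-88 6-7 5-4 10-8 17-2 9 123 1z"/><path d="M264 410l-19 0-33 7 2 14 11 31 2 2 79 0 0-9-4-20 0-15 3-4-13 2z"/><path d="M309 16l-73 0-1 31-3 7 13-5 66 4 0-32z"/>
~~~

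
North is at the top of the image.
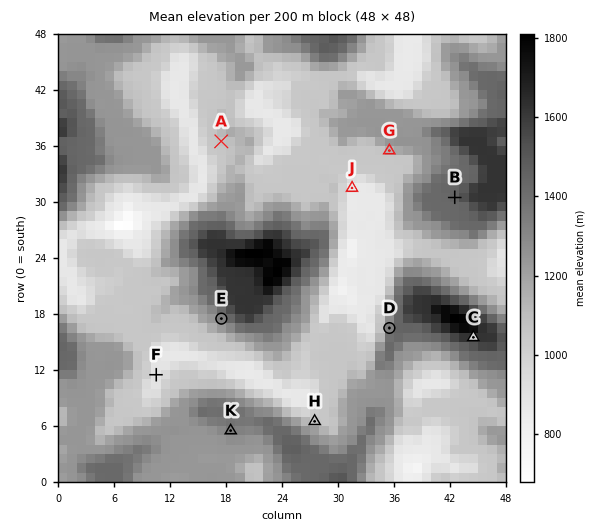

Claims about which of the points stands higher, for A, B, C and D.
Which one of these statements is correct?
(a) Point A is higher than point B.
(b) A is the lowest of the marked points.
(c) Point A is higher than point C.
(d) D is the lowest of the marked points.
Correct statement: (b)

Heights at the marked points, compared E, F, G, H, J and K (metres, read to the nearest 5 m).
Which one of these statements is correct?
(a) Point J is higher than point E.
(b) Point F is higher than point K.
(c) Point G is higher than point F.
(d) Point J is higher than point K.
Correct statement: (c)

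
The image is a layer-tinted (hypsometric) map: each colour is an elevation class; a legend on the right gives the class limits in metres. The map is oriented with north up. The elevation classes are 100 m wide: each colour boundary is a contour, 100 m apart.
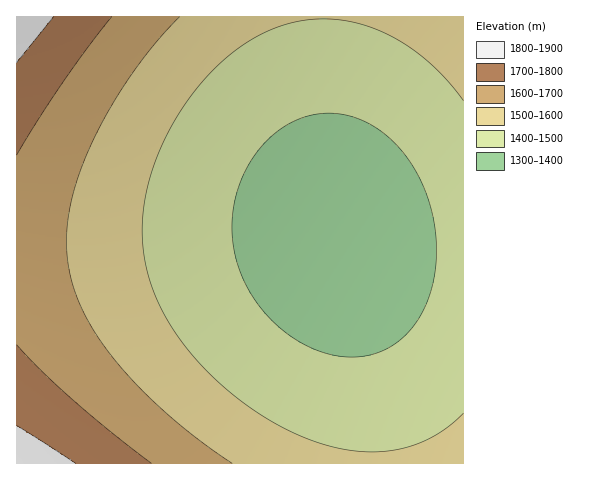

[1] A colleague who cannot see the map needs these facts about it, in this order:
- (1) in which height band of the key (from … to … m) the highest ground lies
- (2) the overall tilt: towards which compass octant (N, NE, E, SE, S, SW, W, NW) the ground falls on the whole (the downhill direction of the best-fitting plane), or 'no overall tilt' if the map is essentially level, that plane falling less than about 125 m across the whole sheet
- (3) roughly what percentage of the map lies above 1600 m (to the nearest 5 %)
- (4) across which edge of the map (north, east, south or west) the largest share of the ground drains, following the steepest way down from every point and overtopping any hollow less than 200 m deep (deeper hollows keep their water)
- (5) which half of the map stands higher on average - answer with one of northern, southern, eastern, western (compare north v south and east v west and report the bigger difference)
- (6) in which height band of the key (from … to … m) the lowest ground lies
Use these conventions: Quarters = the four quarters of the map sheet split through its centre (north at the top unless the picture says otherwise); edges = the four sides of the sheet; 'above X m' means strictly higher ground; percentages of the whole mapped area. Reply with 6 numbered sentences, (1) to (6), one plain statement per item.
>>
(1) The highest point is somewhere between 1800 and 1900 m.
(2) The general tilt is down to the east (the land rises towards the west).
(3) Ground above 1600 m makes up about 20 % of the sheet.
(4) Drainage is mainly to the east: more ground falls towards that edge than towards any other.
(5) On average the western half of the map is the higher ground.
(6) Between 1300 and 1400 m: that is the band holding the lowest ground.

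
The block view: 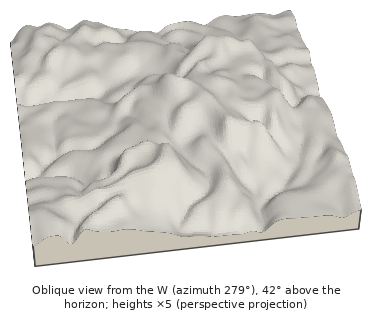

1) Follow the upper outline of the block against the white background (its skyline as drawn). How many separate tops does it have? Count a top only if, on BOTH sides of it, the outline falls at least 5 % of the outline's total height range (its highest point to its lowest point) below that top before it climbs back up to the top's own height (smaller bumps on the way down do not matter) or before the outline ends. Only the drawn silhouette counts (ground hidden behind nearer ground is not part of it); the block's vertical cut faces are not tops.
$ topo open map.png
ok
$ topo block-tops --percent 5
2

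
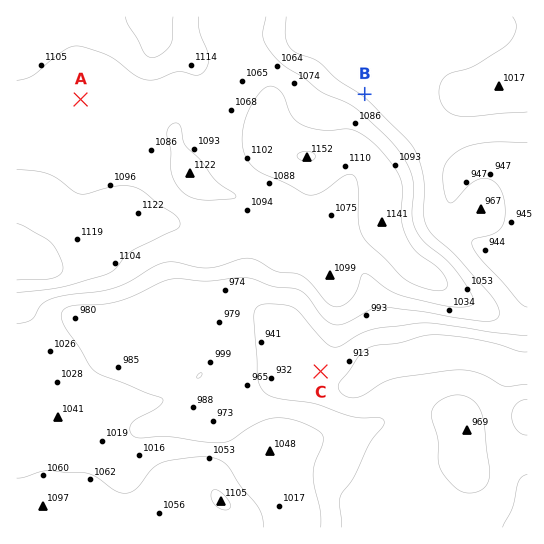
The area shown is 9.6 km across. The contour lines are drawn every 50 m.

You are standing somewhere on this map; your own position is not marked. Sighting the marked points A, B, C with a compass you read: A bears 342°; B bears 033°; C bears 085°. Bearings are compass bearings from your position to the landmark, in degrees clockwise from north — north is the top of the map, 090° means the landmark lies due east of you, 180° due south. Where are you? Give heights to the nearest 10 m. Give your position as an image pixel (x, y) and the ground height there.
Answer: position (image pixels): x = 174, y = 385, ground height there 1000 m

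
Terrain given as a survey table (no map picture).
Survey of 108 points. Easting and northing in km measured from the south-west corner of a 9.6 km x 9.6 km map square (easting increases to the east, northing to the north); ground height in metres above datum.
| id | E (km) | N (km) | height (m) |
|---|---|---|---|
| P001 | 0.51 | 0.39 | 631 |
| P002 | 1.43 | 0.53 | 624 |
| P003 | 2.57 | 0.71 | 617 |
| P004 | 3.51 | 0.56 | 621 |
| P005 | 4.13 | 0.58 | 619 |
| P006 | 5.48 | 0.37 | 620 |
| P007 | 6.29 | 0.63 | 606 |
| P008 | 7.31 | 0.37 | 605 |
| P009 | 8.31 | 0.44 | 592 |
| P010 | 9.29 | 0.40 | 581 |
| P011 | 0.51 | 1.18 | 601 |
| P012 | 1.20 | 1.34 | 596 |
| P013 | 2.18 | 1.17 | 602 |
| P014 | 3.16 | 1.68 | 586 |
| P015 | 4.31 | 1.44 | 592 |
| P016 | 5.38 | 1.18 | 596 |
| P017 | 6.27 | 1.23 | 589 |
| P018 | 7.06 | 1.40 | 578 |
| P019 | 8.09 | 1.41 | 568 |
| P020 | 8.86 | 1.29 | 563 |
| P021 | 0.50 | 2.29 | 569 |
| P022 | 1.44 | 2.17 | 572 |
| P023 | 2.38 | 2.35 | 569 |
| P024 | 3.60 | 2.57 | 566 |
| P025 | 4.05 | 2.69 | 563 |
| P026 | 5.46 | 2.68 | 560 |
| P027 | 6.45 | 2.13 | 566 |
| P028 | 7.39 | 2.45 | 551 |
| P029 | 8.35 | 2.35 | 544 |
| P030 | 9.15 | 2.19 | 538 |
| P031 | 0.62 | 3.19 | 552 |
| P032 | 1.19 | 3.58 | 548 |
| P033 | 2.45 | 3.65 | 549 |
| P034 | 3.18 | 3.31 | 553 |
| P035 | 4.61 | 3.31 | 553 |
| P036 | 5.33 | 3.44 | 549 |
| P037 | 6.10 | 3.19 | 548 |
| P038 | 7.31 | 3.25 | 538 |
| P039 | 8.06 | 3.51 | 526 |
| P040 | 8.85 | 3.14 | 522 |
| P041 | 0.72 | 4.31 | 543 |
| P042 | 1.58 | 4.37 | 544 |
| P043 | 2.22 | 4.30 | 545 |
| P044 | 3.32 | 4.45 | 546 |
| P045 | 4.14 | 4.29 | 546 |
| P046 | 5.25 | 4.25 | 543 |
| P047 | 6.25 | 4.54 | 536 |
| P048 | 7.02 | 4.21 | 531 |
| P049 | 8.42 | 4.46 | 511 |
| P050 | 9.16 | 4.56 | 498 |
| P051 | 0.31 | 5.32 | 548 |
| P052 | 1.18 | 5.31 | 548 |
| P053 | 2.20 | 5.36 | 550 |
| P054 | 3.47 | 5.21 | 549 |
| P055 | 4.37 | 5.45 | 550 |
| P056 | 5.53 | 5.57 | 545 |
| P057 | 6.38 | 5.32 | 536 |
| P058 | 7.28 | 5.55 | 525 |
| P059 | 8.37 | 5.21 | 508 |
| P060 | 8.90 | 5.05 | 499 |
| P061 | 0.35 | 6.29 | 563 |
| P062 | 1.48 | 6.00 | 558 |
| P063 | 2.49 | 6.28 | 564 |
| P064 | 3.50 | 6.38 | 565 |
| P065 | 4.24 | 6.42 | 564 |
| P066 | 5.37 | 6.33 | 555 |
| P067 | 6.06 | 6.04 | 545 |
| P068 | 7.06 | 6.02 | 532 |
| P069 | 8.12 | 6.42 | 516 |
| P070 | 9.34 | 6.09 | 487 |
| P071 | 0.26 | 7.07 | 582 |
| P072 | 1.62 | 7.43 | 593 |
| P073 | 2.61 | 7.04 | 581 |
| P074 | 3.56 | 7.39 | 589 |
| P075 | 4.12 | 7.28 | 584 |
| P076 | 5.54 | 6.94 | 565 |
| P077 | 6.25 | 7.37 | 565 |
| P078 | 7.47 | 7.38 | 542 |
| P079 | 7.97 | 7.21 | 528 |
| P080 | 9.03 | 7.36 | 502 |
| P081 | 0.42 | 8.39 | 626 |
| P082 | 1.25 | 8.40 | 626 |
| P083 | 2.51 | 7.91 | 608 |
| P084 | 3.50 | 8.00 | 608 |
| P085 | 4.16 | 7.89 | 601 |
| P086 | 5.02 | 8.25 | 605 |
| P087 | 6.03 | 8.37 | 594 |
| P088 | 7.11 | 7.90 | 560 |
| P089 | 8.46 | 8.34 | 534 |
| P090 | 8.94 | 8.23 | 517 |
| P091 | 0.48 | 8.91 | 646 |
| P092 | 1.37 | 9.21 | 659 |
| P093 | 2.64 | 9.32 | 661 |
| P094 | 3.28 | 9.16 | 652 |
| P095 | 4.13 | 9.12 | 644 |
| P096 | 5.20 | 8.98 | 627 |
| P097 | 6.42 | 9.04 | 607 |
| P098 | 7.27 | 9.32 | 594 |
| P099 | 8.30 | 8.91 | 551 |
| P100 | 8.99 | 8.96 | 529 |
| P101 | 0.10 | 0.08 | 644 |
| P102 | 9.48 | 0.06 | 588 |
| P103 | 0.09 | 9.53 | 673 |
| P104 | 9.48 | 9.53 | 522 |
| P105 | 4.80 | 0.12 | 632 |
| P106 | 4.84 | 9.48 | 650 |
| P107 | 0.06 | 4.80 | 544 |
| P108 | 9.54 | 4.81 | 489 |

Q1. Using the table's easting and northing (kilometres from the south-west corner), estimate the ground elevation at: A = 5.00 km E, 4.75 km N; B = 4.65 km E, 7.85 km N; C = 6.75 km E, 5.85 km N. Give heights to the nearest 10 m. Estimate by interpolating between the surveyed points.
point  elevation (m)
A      540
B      600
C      530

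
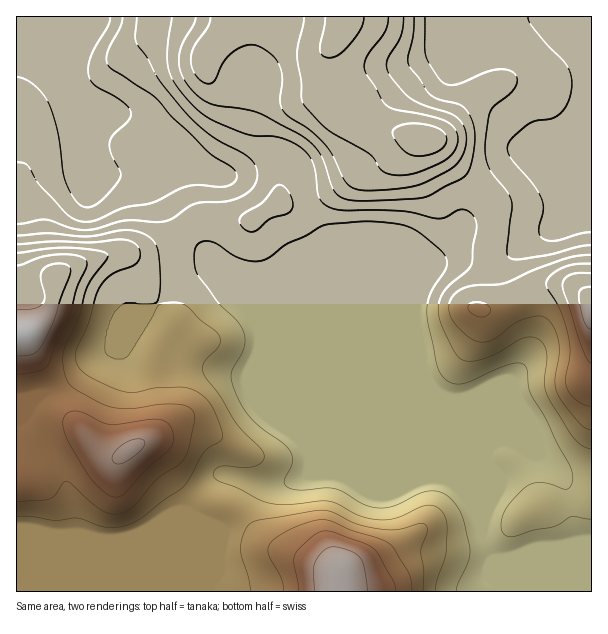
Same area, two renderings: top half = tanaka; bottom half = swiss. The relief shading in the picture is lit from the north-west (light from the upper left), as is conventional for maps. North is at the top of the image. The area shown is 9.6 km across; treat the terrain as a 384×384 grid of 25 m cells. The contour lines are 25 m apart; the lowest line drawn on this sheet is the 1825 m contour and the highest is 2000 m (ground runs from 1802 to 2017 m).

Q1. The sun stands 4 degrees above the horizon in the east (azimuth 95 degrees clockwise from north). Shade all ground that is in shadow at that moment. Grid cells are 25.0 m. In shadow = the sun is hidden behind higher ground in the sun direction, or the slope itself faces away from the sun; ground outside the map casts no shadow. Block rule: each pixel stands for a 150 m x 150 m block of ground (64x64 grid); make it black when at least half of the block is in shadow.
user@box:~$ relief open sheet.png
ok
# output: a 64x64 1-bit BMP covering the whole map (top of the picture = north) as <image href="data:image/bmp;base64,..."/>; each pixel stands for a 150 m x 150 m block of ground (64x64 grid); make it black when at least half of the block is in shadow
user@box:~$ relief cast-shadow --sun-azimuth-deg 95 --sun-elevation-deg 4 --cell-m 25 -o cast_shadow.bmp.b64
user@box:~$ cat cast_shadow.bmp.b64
<image width="64" height="64" href="data:image/bmp;base64,Qk0+AgAAAAAAAD4AAAAoAAAAQAAAAEAAAAABAAEAAAAAAAACAAATCwAAEwsAAAIAAAAAAAAA////AAAAAAAAAAAfgAAAAAAAAD+AAAAAAAAAP4AAAAAAAAAPAAAAAAAAAAAAAAAAAAAAAAAAAAAAAAAAAAAAAAAAAAAAAAAAAAAAAAAAAAAAAAAAABAAAAAAAAAAAAAAAAAAAAAAAAABAAAAAAAAAAMAAAAAAAAABwAAAAAAAAAGAAAAAAAAAA4AAAAAAAAADAAAAAAAABwEAAAAAAAAPgAAAAAAAAB8AAAAAAAAAPwAAAAAAAAB/AAAAAAAAAP8AAAAAAAAB/wAAAAAAAAH/AAAAAAAAAP+AAAAAAADAf4AAAAAAAeA/gAAAAAAB4D+AAAAAAAPgP4AAAAAAB+A/gAAAAAAP4B+AAAAAAA/gH4AAAAAAB/AfAAAAAAAB8B8AAAAAAADgPgAAAAAAAAAOAAAAAAAAAAIAAAAAAAAAAAAAAAAAAAAAADgAAAAAAAAAGAAAAAAAAAAAAAAAAAAAAAAAAAAAAAAAAAA8HAAAAAAAADx+AAAAAAAAPH4AAAAAAAAA/AAAAAAAAAH8AAAAAAAAAfgAAAAAAAYB+AAAAAAADgHwAAAAAAAeAAAAAAAAAH4DAAAAAAAB/gOAAAAAAAP8A4AAAAAAB/wDgAAAAADn/APAAAAAAO/8A8AAAAAB//wBwAAAAAH//ADgAAAAAf/+AGAAAAAA/38AcAAAAAD/P4AwAAAAA=="/>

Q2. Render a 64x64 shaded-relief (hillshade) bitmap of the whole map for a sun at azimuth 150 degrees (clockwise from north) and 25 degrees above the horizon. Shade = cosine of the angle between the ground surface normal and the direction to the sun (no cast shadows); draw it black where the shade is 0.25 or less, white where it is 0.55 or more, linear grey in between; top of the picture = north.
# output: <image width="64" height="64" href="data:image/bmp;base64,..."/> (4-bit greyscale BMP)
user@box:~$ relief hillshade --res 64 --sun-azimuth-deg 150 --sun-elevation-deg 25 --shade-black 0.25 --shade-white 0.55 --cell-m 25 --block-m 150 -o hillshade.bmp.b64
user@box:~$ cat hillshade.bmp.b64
<image width="64" height="64" href="data:image/bmp;base64,Qk12CAAAAAAAAHYAAAAoAAAAQAAAAEAAAAABAAQAAAAAAAAIAAATCwAAEwsAABAAAAAAAAAAAAAAABEREQAiIiIAMzMzAERERABVVVUAZmZmAHd3dwCIiIgAmZmZAKqqqgC7u7sAzMzMAN3d3QDu7u4A////AJmZmZmZmZmZmZmZiIiIiHd3iZmZmZq8y7qZmZmZmZmZmZmZmZmZmZmZmZmYiIiId3eImZmZmrvLuqmZmZmZmZmZmZmZmZmZmZmZmZiIiZiHd4iZmZmJq7u7qZmZmZmZmZmZmZmZmZmZmZmZmIiIiHZmeIiJmYmau7uqmZmZmZmZmZmZmZmZmZmZmZmYiIh3ZlZnZneImaqqqqmZqZmZmZmZmZmZmZmZmZmZmZiHd2ZlVVVURWZ5q7qqmZmrqqmZmZmZmZmaqqmZmZmZmIdmZVVEREMzNFeKu6qZiJq7uqqqqqqqqqvNy6mZmZmZh2ZURDM0QzIzNGiaqpmIiaqqqqrMu7u6u83dypmZmZmIdlQyIjRERDMzRnmZmYd4maqpmszLu6qrvd3cupmYiId2VDIiNFZmZUM0Z4mZmHeImZmZzLu6qqq83dy7qYd3d3dmVDNFZ3iIdURXiZmYd3iIiIiqqqqZqqvN3Mu6l3d4iIh2ZVZ4iZmIdmeJmZmHd4iIiJmZqZmaq83dzMupiImqqpiIeImZmZmIiJmZmYiHiIiIiJmZmZmavN3czMuqqru7qZmZmZmZmZmZmZmZmIiIiJmImZmZmZms3dzNzLu7uqqpmZmZmZmZmZmZmZmYiIiJmoiZmZmIiJrMzMzMu6qZmZmZmZmZmZmZmZmZmIiZiJmqiJmYiId3eKu7u8u6mId4iZmZmZmZmZmZmZmZiZmImauImYiIh2VWeJqru6mId3iJmZmZmZmZmZmZmZmZmYiJqoiIh3d2ZURWeaqqmYh4iJmZmZmZmZmZmZmZmZmYiJmqmIh2ZmZlREVniamZiIiZmZmZmZmZmZmZmZmZmZmZmaqZh3ZmZmVURFZ4iZmYmZmZmZmZmZmZmZmZmZmZmZmaqpmYd2Z2ZlVVVWZ4iZmZmZmZmZmZmZmZmZmZmZmIiJmqqqmYd3dmZmZlZneJmZmZmZmZmZmZmZmZqqmZmIh3eJrMu6mHd3d3d3d3iJmZmZmZmZmZmZmZmZmry6mZh2VniczMuod3d3d4iIiaqqmZmZmZmZmZmZmYiavNy6mHZUV4zMzLqYiId3iIiaq7upmZmZmZmZmZmZiIms3dy5hlRXi8zdy6mYiHeImZqru6mZmZmZmZmZmZmIiavN3cuYZVeLvN3dy5mYh4iZmaqrqZmZmZmZmZmZmYiJmr3dy6l2Z4mrzu7bqZmHeJmIiZmZmZmZmZmZmZmYiImavN3cuodniIm97ty5mZh4iYiIiJmZmZmZmZmZmZiHiaqrzNy6l3eHd5ze3LqZmIiIiIeImZmZmZmZmZmZmHZ4mqq7zLqYd3d3is3cupmZiIiIiIiZmZmZmZmZmZmYdVZ4iZq7uph3d3eKzdy7qZmYh4iIiZmZmZmZmZmZmZhkNFZneJqqmHd3iIrN7cuqqpmIiImZmZmZmZmZmZmZmXQyNFVmZ4mHdmd3ib3u3LuqqZiImZmZmZmZmZmZmZmZhkM0VVVVZmVVRmZnm97tzLqqmZmZmZmpmZmZmZmZmZmXZVVnZlREMiM0QzRXm8zMu6qZmZmaqqqZmZmZmZmZmZh3Z4iHZDIQASIhABJGeaqqqpmZmZqru6qZmZmZmZmZmZh3iZmGUyERIRAAAAEkZ4iZmZmZmqu7u6qZmZmZmZmamYeJmph2QyIyIiEQAAEkVniZmqqZqru7u6mZmZmZmqqpiIiaqZh2VERERDIQABNFZ4iZmZmaq7u7u7u6qru7qqqYiJqqqZh2VVVmZUMiI0VWd4iId4mqq7u8zd3d3Mu7qpmJmqqqqYh3Znd3ZUREVVVmd3ZlZ4mqqqvN7u7t3Mu6qZmZqqqpmIh3eIh2VVZmZVVWVURFaJmZmrze7u7dzLuqmZmZmZmZmIiImIdmZmZmVVVVVERXiIiIm83e7u7dzLqZmIiZmZmYiZmZiHd3d3ZlZmdmVWeIh3eJq7zN7u7dy5mIiImZmZiZmqmYiIiIh3Z3iIh3d4iId4iZqrvN7u7bqYiIiZmZmJmqqZiImZmYh4iaqpiIiZiHiJmZmrzu/9ypiIiZmZmZmaqpmIiZmZmYiaq7qpmZmZiZmZmZq97v7bqZmZmZmZmZmqmYiImaqZmZq7u6qqq6qZmaqZmavN3ty6qZmZmZmZmamYh3eImqqqqru7u7vMuqqqqpmIiJq8zLuqqZqpmYiZmZh3d3iJqqqru7u7vMy6qpmZh2ZVVomru7qqqqqZiJmZmId3eIiaqru7u7u7u6qZmYh2VEM0Z5q7uqqqu5mIiZmZmIiIiZmqu7u6qZmamZmZiHZUQzNXmqu7qqq7qYiJmZmZmaqZmaq7u6qZh3iImZmIiHZlVFaJq7uqqquqiIiImaqqqqqZmru6qZh3d4iJmYiYiId2VniaqqqqqqqIiIiImqqqqZmZq7qZmId3iJmZiJiIiIdlZ4maqpmqqoiJmHeJqqmZiIiauqmZh3eJmZmZmYiIiHZWZ4mZmZmZiJmYdmiZmZh2Z5q7qpmYd4mqqqqqqZmIh2ZmeIiIiZmJmZl1VniZmHVWibu6qZh3eJq7u7y7qZmIh2Z4iIiIiZmamYZEV4mYdURoq7upmHZ3mrvMzMy6mZmYh3iIiIiZmZqpl1RFeIh2REaau6mYdmeJq7zMzMupmZmYiIiIiJmZmamYZERniIdURXmrqZiHZ3iau7vMy6mZmZiIiIiJmZmZqZl1RFaIh2VFeKqpmIdneJqru8zLqZmZmYiJmJmZ"/>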